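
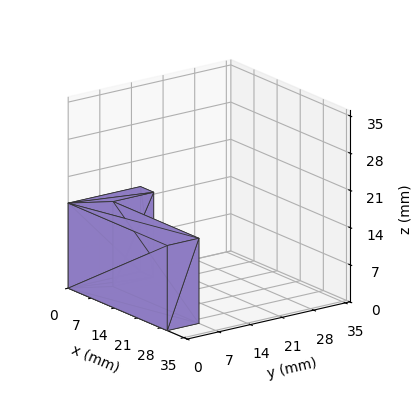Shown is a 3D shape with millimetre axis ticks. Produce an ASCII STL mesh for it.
Reading the render: the shape is an L-shaped prism: outer 30 × 16 mm, arm thicknesses ≈ 7 mm (horizontal) and 4 mm (vertical), extruded 16 mm in z (dimensions read to the nearest mm from the axis ticks). For the STL, each face is triangulated and given an outward normal.

solid part
  facet normal 0.0000 0.0000 -1.0000
    outer loop
      vertex 30.0 7.0 0.0
      vertex 30.0 0.0 0.0
      vertex 0.0 0.0 0.0
    endloop
  endfacet
  facet normal 0.0000 0.0000 -1.0000
    outer loop
      vertex 4.0 7.0 0.0
      vertex 30.0 7.0 0.0
      vertex 0.0 0.0 0.0
    endloop
  endfacet
  facet normal 0.0000 0.0000 -1.0000
    outer loop
      vertex 4.0 16.0 0.0
      vertex 4.0 7.0 0.0
      vertex 0.0 0.0 0.0
    endloop
  endfacet
  facet normal 0.0000 0.0000 -1.0000
    outer loop
      vertex 0.0 16.0 0.0
      vertex 4.0 16.0 0.0
      vertex 0.0 0.0 0.0
    endloop
  endfacet
  facet normal 0.0000 0.0000 1.0000
    outer loop
      vertex 0.0 0.0 16.0
      vertex 30.0 0.0 16.0
      vertex 30.0 7.0 16.0
    endloop
  endfacet
  facet normal 0.0000 0.0000 1.0000
    outer loop
      vertex 0.0 0.0 16.0
      vertex 30.0 7.0 16.0
      vertex 4.0 7.0 16.0
    endloop
  endfacet
  facet normal 0.0000 0.0000 1.0000
    outer loop
      vertex 0.0 0.0 16.0
      vertex 4.0 7.0 16.0
      vertex 4.0 16.0 16.0
    endloop
  endfacet
  facet normal 0.0000 0.0000 1.0000
    outer loop
      vertex 0.0 0.0 16.0
      vertex 4.0 16.0 16.0
      vertex 0.0 16.0 16.0
    endloop
  endfacet
  facet normal 0.0000 -1.0000 0.0000
    outer loop
      vertex 0.0 0.0 0.0
      vertex 30.0 0.0 0.0
      vertex 30.0 0.0 16.0
    endloop
  endfacet
  facet normal 0.0000 -1.0000 0.0000
    outer loop
      vertex 0.0 0.0 0.0
      vertex 30.0 0.0 16.0
      vertex 0.0 0.0 16.0
    endloop
  endfacet
  facet normal 1.0000 0.0000 0.0000
    outer loop
      vertex 30.0 0.0 0.0
      vertex 30.0 7.0 0.0
      vertex 30.0 7.0 16.0
    endloop
  endfacet
  facet normal 1.0000 0.0000 0.0000
    outer loop
      vertex 30.0 0.0 0.0
      vertex 30.0 7.0 16.0
      vertex 30.0 0.0 16.0
    endloop
  endfacet
  facet normal 0.0000 1.0000 0.0000
    outer loop
      vertex 30.0 7.0 0.0
      vertex 4.0 7.0 0.0
      vertex 4.0 7.0 16.0
    endloop
  endfacet
  facet normal 0.0000 1.0000 0.0000
    outer loop
      vertex 30.0 7.0 0.0
      vertex 4.0 7.0 16.0
      vertex 30.0 7.0 16.0
    endloop
  endfacet
  facet normal 1.0000 0.0000 0.0000
    outer loop
      vertex 4.0 7.0 0.0
      vertex 4.0 16.0 0.0
      vertex 4.0 16.0 16.0
    endloop
  endfacet
  facet normal 1.0000 0.0000 0.0000
    outer loop
      vertex 4.0 7.0 0.0
      vertex 4.0 16.0 16.0
      vertex 4.0 7.0 16.0
    endloop
  endfacet
  facet normal 0.0000 1.0000 0.0000
    outer loop
      vertex 4.0 16.0 0.0
      vertex 0.0 16.0 0.0
      vertex 0.0 16.0 16.0
    endloop
  endfacet
  facet normal 0.0000 1.0000 0.0000
    outer loop
      vertex 4.0 16.0 0.0
      vertex 0.0 16.0 16.0
      vertex 4.0 16.0 16.0
    endloop
  endfacet
  facet normal -1.0000 0.0000 0.0000
    outer loop
      vertex 0.0 16.0 0.0
      vertex 0.0 0.0 0.0
      vertex 0.0 0.0 16.0
    endloop
  endfacet
  facet normal -1.0000 0.0000 0.0000
    outer loop
      vertex 0.0 16.0 0.0
      vertex 0.0 0.0 16.0
      vertex 0.0 16.0 16.0
    endloop
  endfacet
endsolid part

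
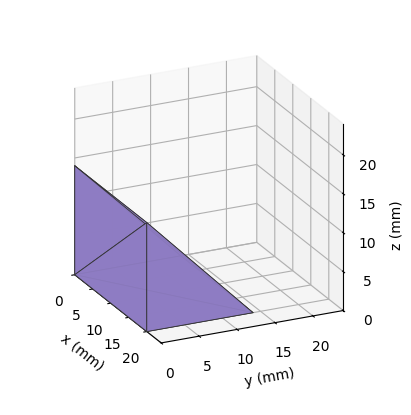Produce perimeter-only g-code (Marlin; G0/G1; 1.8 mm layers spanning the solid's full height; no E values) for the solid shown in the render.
Reading the render: the shape is a wedge (ramp): 20 × 14 mm base, rising to 14 mm along the y=0 edge and sloping linearly to z=0 at y=14 (dimensions read to the nearest mm from the axis ticks). For the g-code, the solid's height is divided into equal slices at the stated Δz and each level perimeter traced with G1 moves after a G0 lift.

; perimeter-only toolpath
G21 ; units = mm
G90 ; absolute positioning
G28 ; home
; layer 1
G0 Z1.8
G0 X0.0 Y0.0
G1 X20.0 Y0.0
G1 X20.0 Y12.2
G1 X0.0 Y12.2
G1 X0.0 Y0.0
; layer 2
G0 Z3.5
G0 X0.0 Y0.0
G1 X20.0 Y0.0
G1 X20.0 Y10.5
G1 X0.0 Y10.5
G1 X0.0 Y0.0
; layer 3
G0 Z5.2
G0 X0.0 Y0.0
G1 X20.0 Y0.0
G1 X20.0 Y8.8
G1 X0.0 Y8.8
G1 X0.0 Y0.0
; layer 4
G0 Z7.0
G0 X0.0 Y0.0
G1 X20.0 Y0.0
G1 X20.0 Y7.0
G1 X0.0 Y7.0
G1 X0.0 Y0.0
; layer 5
G0 Z8.8
G0 X0.0 Y0.0
G1 X20.0 Y0.0
G1 X20.0 Y5.2
G1 X0.0 Y5.2
G1 X0.0 Y0.0
; layer 6
G0 Z10.5
G0 X0.0 Y0.0
G1 X20.0 Y0.0
G1 X20.0 Y3.5
G1 X0.0 Y3.5
G1 X0.0 Y0.0
; layer 7
G0 Z12.2
G0 X0.0 Y0.0
G1 X20.0 Y0.0
G1 X20.0 Y1.8
G1 X0.0 Y1.8
G1 X0.0 Y0.0
M2 ; end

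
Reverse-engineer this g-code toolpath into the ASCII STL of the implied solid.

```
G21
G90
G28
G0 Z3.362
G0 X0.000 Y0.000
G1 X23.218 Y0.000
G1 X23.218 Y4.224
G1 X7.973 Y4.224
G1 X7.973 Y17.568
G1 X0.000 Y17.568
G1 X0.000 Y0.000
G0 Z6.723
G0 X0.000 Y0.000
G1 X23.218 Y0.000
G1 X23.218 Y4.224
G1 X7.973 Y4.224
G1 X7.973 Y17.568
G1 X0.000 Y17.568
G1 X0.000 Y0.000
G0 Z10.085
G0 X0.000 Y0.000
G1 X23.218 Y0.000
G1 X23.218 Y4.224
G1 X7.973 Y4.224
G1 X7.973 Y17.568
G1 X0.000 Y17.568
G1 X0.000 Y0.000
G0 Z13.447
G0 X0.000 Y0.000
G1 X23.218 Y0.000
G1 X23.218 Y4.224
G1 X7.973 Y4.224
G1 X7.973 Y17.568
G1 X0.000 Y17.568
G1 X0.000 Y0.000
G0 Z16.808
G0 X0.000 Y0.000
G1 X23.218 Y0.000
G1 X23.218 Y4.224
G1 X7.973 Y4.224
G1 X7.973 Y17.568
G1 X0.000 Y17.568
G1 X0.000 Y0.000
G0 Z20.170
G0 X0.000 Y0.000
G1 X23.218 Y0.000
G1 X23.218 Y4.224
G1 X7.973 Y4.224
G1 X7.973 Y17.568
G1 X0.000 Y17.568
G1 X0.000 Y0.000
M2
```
solid part
  facet normal 0.0000 0.0000 -1.0000
    outer loop
      vertex 23.218 4.224 0.000
      vertex 23.218 0.000 0.000
      vertex 0.000 0.000 0.000
    endloop
  endfacet
  facet normal 0.0000 0.0000 -1.0000
    outer loop
      vertex 7.973 4.224 0.000
      vertex 23.218 4.224 0.000
      vertex 0.000 0.000 0.000
    endloop
  endfacet
  facet normal 0.0000 0.0000 -1.0000
    outer loop
      vertex 7.973 17.568 0.000
      vertex 7.973 4.224 0.000
      vertex 0.000 0.000 0.000
    endloop
  endfacet
  facet normal 0.0000 0.0000 -1.0000
    outer loop
      vertex 0.000 17.568 0.000
      vertex 7.973 17.568 0.000
      vertex 0.000 0.000 0.000
    endloop
  endfacet
  facet normal 0.0000 0.0000 1.0000
    outer loop
      vertex 0.000 0.000 20.170
      vertex 23.218 0.000 20.170
      vertex 23.218 4.224 20.170
    endloop
  endfacet
  facet normal 0.0000 0.0000 1.0000
    outer loop
      vertex 0.000 0.000 20.170
      vertex 23.218 4.224 20.170
      vertex 7.973 4.224 20.170
    endloop
  endfacet
  facet normal 0.0000 0.0000 1.0000
    outer loop
      vertex 0.000 0.000 20.170
      vertex 7.973 4.224 20.170
      vertex 7.973 17.568 20.170
    endloop
  endfacet
  facet normal 0.0000 0.0000 1.0000
    outer loop
      vertex 0.000 0.000 20.170
      vertex 7.973 17.568 20.170
      vertex 0.000 17.568 20.170
    endloop
  endfacet
  facet normal 0.0000 -1.0000 0.0000
    outer loop
      vertex 0.000 0.000 0.000
      vertex 23.218 0.000 0.000
      vertex 23.218 0.000 20.170
    endloop
  endfacet
  facet normal 0.0000 -1.0000 0.0000
    outer loop
      vertex 0.000 0.000 0.000
      vertex 23.218 0.000 20.170
      vertex 0.000 0.000 20.170
    endloop
  endfacet
  facet normal 1.0000 0.0000 0.0000
    outer loop
      vertex 23.218 0.000 0.000
      vertex 23.218 4.224 0.000
      vertex 23.218 4.224 20.170
    endloop
  endfacet
  facet normal 1.0000 0.0000 0.0000
    outer loop
      vertex 23.218 0.000 0.000
      vertex 23.218 4.224 20.170
      vertex 23.218 0.000 20.170
    endloop
  endfacet
  facet normal 0.0000 1.0000 0.0000
    outer loop
      vertex 23.218 4.224 0.000
      vertex 7.973 4.224 0.000
      vertex 7.973 4.224 20.170
    endloop
  endfacet
  facet normal 0.0000 1.0000 0.0000
    outer loop
      vertex 23.218 4.224 0.000
      vertex 7.973 4.224 20.170
      vertex 23.218 4.224 20.170
    endloop
  endfacet
  facet normal 1.0000 0.0000 0.0000
    outer loop
      vertex 7.973 4.224 0.000
      vertex 7.973 17.568 0.000
      vertex 7.973 17.568 20.170
    endloop
  endfacet
  facet normal 1.0000 0.0000 0.0000
    outer loop
      vertex 7.973 4.224 0.000
      vertex 7.973 17.568 20.170
      vertex 7.973 4.224 20.170
    endloop
  endfacet
  facet normal 0.0000 1.0000 0.0000
    outer loop
      vertex 7.973 17.568 0.000
      vertex 0.000 17.568 0.000
      vertex 0.000 17.568 20.170
    endloop
  endfacet
  facet normal 0.0000 1.0000 0.0000
    outer loop
      vertex 7.973 17.568 0.000
      vertex 0.000 17.568 20.170
      vertex 7.973 17.568 20.170
    endloop
  endfacet
  facet normal -1.0000 0.0000 0.0000
    outer loop
      vertex 0.000 17.568 0.000
      vertex 0.000 0.000 0.000
      vertex 0.000 0.000 20.170
    endloop
  endfacet
  facet normal -1.0000 0.0000 0.0000
    outer loop
      vertex 0.000 17.568 0.000
      vertex 0.000 0.000 20.170
      vertex 0.000 17.568 20.170
    endloop
  endfacet
endsolid part

The G0 Z moves step by Δz≈3.362 mm. Every layer's G1 loop is the same polygon, so the solid is a straight extrusion of it from z=0 to z≈20.2. Closing with flat bottom and top caps and triangulating gives 20 facets — an L-shaped prism: outer 23.2 × 17.6 mm, arm thicknesses ≈ 4.22 mm (horizontal) and 7.97 mm (vertical), extruded 20.2 mm in z.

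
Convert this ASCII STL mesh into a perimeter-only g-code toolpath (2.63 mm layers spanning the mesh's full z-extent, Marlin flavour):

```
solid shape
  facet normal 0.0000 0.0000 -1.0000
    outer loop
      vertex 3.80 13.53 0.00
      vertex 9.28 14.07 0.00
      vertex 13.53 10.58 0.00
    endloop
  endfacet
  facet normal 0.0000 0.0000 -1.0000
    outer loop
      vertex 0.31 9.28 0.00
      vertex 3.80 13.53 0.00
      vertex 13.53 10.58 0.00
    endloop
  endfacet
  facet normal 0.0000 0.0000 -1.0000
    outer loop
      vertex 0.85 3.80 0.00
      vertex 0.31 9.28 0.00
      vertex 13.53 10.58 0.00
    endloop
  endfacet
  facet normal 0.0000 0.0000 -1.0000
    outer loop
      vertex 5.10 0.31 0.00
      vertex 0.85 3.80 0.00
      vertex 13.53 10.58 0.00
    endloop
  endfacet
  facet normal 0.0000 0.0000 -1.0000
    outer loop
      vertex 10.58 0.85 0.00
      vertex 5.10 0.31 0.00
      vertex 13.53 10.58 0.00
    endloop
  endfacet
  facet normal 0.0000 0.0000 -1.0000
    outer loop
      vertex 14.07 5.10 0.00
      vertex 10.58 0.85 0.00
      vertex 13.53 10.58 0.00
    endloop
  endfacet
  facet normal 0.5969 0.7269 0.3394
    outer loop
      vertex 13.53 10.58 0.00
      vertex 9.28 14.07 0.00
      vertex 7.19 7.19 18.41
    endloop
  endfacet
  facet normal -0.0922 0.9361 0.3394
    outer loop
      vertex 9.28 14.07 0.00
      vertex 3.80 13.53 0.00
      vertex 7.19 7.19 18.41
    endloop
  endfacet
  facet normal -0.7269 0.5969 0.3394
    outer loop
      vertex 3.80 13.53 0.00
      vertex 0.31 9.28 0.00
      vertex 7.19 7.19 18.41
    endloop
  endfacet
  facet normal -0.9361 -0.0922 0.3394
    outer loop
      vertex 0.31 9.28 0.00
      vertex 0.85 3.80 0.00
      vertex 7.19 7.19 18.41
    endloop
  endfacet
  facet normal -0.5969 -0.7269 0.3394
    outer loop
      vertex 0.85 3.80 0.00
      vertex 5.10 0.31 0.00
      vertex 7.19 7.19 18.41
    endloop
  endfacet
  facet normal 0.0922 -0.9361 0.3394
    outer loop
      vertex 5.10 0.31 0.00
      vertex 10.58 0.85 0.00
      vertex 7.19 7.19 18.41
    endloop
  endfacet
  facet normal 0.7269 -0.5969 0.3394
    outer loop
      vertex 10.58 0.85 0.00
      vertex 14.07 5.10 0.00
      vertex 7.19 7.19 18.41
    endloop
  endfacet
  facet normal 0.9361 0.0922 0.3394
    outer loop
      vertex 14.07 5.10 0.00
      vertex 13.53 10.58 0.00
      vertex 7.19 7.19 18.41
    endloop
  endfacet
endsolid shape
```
; perimeter-only toolpath
G21 ; units = mm
G90 ; absolute positioning
G28 ; home
; layer 1
G0 Z2.63
G0 X12.62 Y10.10
G1 X8.98 Y13.09
G1 X4.28 Y12.62
G1 X1.29 Y8.98
G1 X1.76 Y4.28
G1 X5.40 Y1.29
G1 X10.10 Y1.76
G1 X13.09 Y5.40
G1 X12.62 Y10.10
; layer 2
G0 Z5.26
G0 X11.72 Y9.61
G1 X8.68 Y12.10
G1 X4.77 Y11.72
G1 X2.28 Y8.68
G1 X2.66 Y4.77
G1 X5.70 Y2.28
G1 X9.61 Y2.66
G1 X12.10 Y5.70
G1 X11.72 Y9.61
; layer 3
G0 Z7.89
G0 X10.81 Y9.13
G1 X8.38 Y11.12
G1 X5.25 Y10.81
G1 X3.26 Y8.38
G1 X3.57 Y5.25
G1 X6.00 Y3.26
G1 X9.13 Y3.57
G1 X11.12 Y6.00
G1 X10.81 Y9.13
; layer 4
G0 Z10.52
G0 X9.91 Y8.64
G1 X8.09 Y10.14
G1 X5.74 Y9.91
G1 X4.24 Y8.09
G1 X4.47 Y5.74
G1 X6.29 Y4.24
G1 X8.64 Y4.47
G1 X10.14 Y6.29
G1 X9.91 Y8.64
; layer 5
G0 Z13.15
G0 X9.00 Y8.16
G1 X7.79 Y9.16
G1 X6.22 Y9.00
G1 X5.22 Y7.79
G1 X5.38 Y6.22
G1 X6.59 Y5.22
G1 X8.16 Y5.38
G1 X9.16 Y6.59
G1 X9.00 Y8.16
; layer 6
G0 Z15.78
G0 X8.10 Y7.67
G1 X7.49 Y8.17
G1 X6.71 Y8.10
G1 X6.21 Y7.49
G1 X6.28 Y6.71
G1 X6.89 Y6.21
G1 X7.67 Y6.28
G1 X8.17 Y6.89
G1 X8.10 Y7.67
M2 ; end

The solid is a regular 8-sided pyramid, base circumscribed radius ≈ 7.19 mm, apex at z ≈ 18.4 mm. Slicing at Δz = 2.63 mm — 7 equal slices spanning the solid's height, so layer i sits at z = i·h/7 — gives 6 non-empty perimeters. Each is a 8-segment closed polygon; G0 lifts to the layer z and rapids to the start vertex, then G1 traces the edges. The cross-section shrinks linearly with z (the slice at the apex is degenerate and omitted).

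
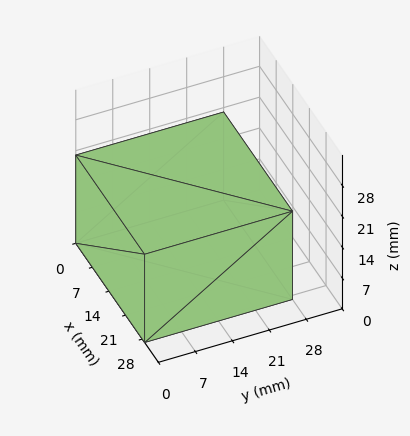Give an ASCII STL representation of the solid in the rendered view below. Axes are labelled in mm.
Reading the render: the shape is a rectangular box, roughly 29 × 28 mm footprint and 20 mm tall (dimensions read to the nearest mm from the axis ticks). For the STL, each face is triangulated and given an outward normal.

solid part
  facet normal 0.0000 0.0000 -1.0000
    outer loop
      vertex 29.00 28.00 0.00
      vertex 29.00 0.00 0.00
      vertex 0.00 0.00 0.00
    endloop
  endfacet
  facet normal 0.0000 0.0000 -1.0000
    outer loop
      vertex 0.00 28.00 0.00
      vertex 29.00 28.00 0.00
      vertex 0.00 0.00 0.00
    endloop
  endfacet
  facet normal 0.0000 0.0000 1.0000
    outer loop
      vertex 0.00 0.00 20.00
      vertex 29.00 0.00 20.00
      vertex 29.00 28.00 20.00
    endloop
  endfacet
  facet normal 0.0000 0.0000 1.0000
    outer loop
      vertex 0.00 0.00 20.00
      vertex 29.00 28.00 20.00
      vertex 0.00 28.00 20.00
    endloop
  endfacet
  facet normal 0.0000 -1.0000 0.0000
    outer loop
      vertex 0.00 0.00 0.00
      vertex 29.00 0.00 0.00
      vertex 29.00 0.00 20.00
    endloop
  endfacet
  facet normal 0.0000 -1.0000 0.0000
    outer loop
      vertex 0.00 0.00 0.00
      vertex 29.00 0.00 20.00
      vertex 0.00 0.00 20.00
    endloop
  endfacet
  facet normal 0.0000 1.0000 0.0000
    outer loop
      vertex 29.00 28.00 20.00
      vertex 29.00 28.00 0.00
      vertex 0.00 28.00 0.00
    endloop
  endfacet
  facet normal 0.0000 1.0000 0.0000
    outer loop
      vertex 0.00 28.00 20.00
      vertex 29.00 28.00 20.00
      vertex 0.00 28.00 0.00
    endloop
  endfacet
  facet normal -1.0000 0.0000 0.0000
    outer loop
      vertex 0.00 28.00 20.00
      vertex 0.00 28.00 0.00
      vertex 0.00 0.00 0.00
    endloop
  endfacet
  facet normal -1.0000 0.0000 0.0000
    outer loop
      vertex 0.00 0.00 20.00
      vertex 0.00 28.00 20.00
      vertex 0.00 0.00 0.00
    endloop
  endfacet
  facet normal 1.0000 0.0000 0.0000
    outer loop
      vertex 29.00 0.00 0.00
      vertex 29.00 28.00 0.00
      vertex 29.00 28.00 20.00
    endloop
  endfacet
  facet normal 1.0000 0.0000 0.0000
    outer loop
      vertex 29.00 0.00 0.00
      vertex 29.00 28.00 20.00
      vertex 29.00 0.00 20.00
    endloop
  endfacet
endsolid part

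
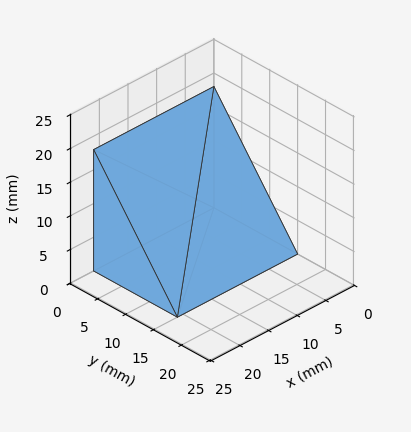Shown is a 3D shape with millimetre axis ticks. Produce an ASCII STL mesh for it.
Reading the render: the shape is a wedge (ramp): 21 × 15 mm base, rising to 18 mm along the y=0 edge and sloping linearly to z=0 at y=15 (dimensions read to the nearest mm from the axis ticks). For the STL, each face is triangulated and given an outward normal.

solid part
  facet normal 0.0000 0.0000 -1.0000
    outer loop
      vertex 21.0 15.0 0.0
      vertex 21.0 0.0 0.0
      vertex 0.0 0.0 0.0
    endloop
  endfacet
  facet normal 0.0000 0.0000 -1.0000
    outer loop
      vertex 0.0 15.0 0.0
      vertex 21.0 15.0 0.0
      vertex 0.0 0.0 0.0
    endloop
  endfacet
  facet normal 0.0000 -1.0000 0.0000
    outer loop
      vertex 0.0 0.0 0.0
      vertex 21.0 0.0 0.0
      vertex 21.0 0.0 18.0
    endloop
  endfacet
  facet normal 0.0000 -1.0000 0.0000
    outer loop
      vertex 0.0 0.0 0.0
      vertex 21.0 0.0 18.0
      vertex 0.0 0.0 18.0
    endloop
  endfacet
  facet normal 0.0000 0.7682 0.6402
    outer loop
      vertex 0.0 0.0 18.0
      vertex 21.0 0.0 18.0
      vertex 21.0 15.0 0.0
    endloop
  endfacet
  facet normal 0.0000 0.7682 0.6402
    outer loop
      vertex 0.0 0.0 18.0
      vertex 21.0 15.0 0.0
      vertex 0.0 15.0 0.0
    endloop
  endfacet
  facet normal -1.0000 0.0000 0.0000
    outer loop
      vertex 0.0 0.0 18.0
      vertex 0.0 15.0 0.0
      vertex 0.0 0.0 0.0
    endloop
  endfacet
  facet normal 1.0000 0.0000 0.0000
    outer loop
      vertex 21.0 0.0 0.0
      vertex 21.0 15.0 0.0
      vertex 21.0 0.0 18.0
    endloop
  endfacet
endsolid part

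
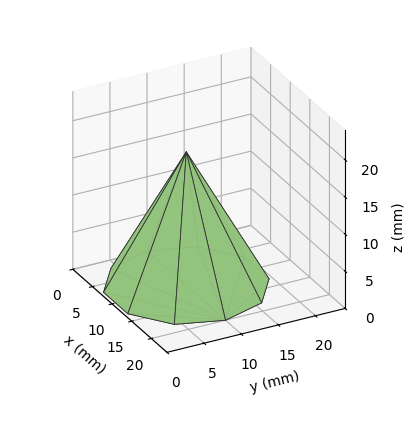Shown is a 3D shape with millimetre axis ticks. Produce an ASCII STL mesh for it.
Reading the render: the shape is a regular 10-sided pyramid, base circumscribed radius ≈ 10 mm, apex at z ≈ 18 mm (dimensions read to the nearest mm from the axis ticks). For the STL, each face is triangulated and given an outward normal.

solid part
  facet normal 0.0000 0.0000 -1.0000
    outer loop
      vertex 13.090 19.511 0.000
      vertex 18.090 15.878 0.000
      vertex 20.000 10.000 0.000
    endloop
  endfacet
  facet normal 0.0000 0.0000 -1.0000
    outer loop
      vertex 6.910 19.511 0.000
      vertex 13.090 19.511 0.000
      vertex 20.000 10.000 0.000
    endloop
  endfacet
  facet normal 0.0000 0.0000 -1.0000
    outer loop
      vertex 1.910 15.878 0.000
      vertex 6.910 19.511 0.000
      vertex 20.000 10.000 0.000
    endloop
  endfacet
  facet normal 0.0000 0.0000 -1.0000
    outer loop
      vertex 0.000 10.000 0.000
      vertex 1.910 15.878 0.000
      vertex 20.000 10.000 0.000
    endloop
  endfacet
  facet normal 0.0000 0.0000 -1.0000
    outer loop
      vertex 1.910 4.122 0.000
      vertex 0.000 10.000 0.000
      vertex 20.000 10.000 0.000
    endloop
  endfacet
  facet normal 0.0000 0.0000 -1.0000
    outer loop
      vertex 6.910 0.489 0.000
      vertex 1.910 4.122 0.000
      vertex 20.000 10.000 0.000
    endloop
  endfacet
  facet normal 0.0000 0.0000 -1.0000
    outer loop
      vertex 13.090 0.489 0.000
      vertex 6.910 0.489 0.000
      vertex 20.000 10.000 0.000
    endloop
  endfacet
  facet normal 0.0000 0.0000 -1.0000
    outer loop
      vertex 18.090 4.122 0.000
      vertex 13.090 0.489 0.000
      vertex 20.000 10.000 0.000
    endloop
  endfacet
  facet normal 0.8409 0.2732 0.4672
    outer loop
      vertex 20.000 10.000 0.000
      vertex 18.090 15.878 0.000
      vertex 10.000 10.000 18.000
    endloop
  endfacet
  facet normal 0.5197 0.7153 0.4672
    outer loop
      vertex 18.090 15.878 0.000
      vertex 13.090 19.511 0.000
      vertex 10.000 10.000 18.000
    endloop
  endfacet
  facet normal 0.0000 0.8842 0.4672
    outer loop
      vertex 13.090 19.511 0.000
      vertex 6.910 19.511 0.000
      vertex 10.000 10.000 18.000
    endloop
  endfacet
  facet normal -0.5197 0.7153 0.4672
    outer loop
      vertex 6.910 19.511 0.000
      vertex 1.910 15.878 0.000
      vertex 10.000 10.000 18.000
    endloop
  endfacet
  facet normal -0.8409 0.2732 0.4672
    outer loop
      vertex 1.910 15.878 0.000
      vertex 0.000 10.000 0.000
      vertex 10.000 10.000 18.000
    endloop
  endfacet
  facet normal -0.8409 -0.2732 0.4672
    outer loop
      vertex 0.000 10.000 0.000
      vertex 1.910 4.122 0.000
      vertex 10.000 10.000 18.000
    endloop
  endfacet
  facet normal -0.5197 -0.7153 0.4672
    outer loop
      vertex 1.910 4.122 0.000
      vertex 6.910 0.489 0.000
      vertex 10.000 10.000 18.000
    endloop
  endfacet
  facet normal 0.0000 -0.8842 0.4672
    outer loop
      vertex 6.910 0.489 0.000
      vertex 13.090 0.489 0.000
      vertex 10.000 10.000 18.000
    endloop
  endfacet
  facet normal 0.5197 -0.7153 0.4672
    outer loop
      vertex 13.090 0.489 0.000
      vertex 18.090 4.122 0.000
      vertex 10.000 10.000 18.000
    endloop
  endfacet
  facet normal 0.8409 -0.2732 0.4672
    outer loop
      vertex 18.090 4.122 0.000
      vertex 20.000 10.000 0.000
      vertex 10.000 10.000 18.000
    endloop
  endfacet
endsolid part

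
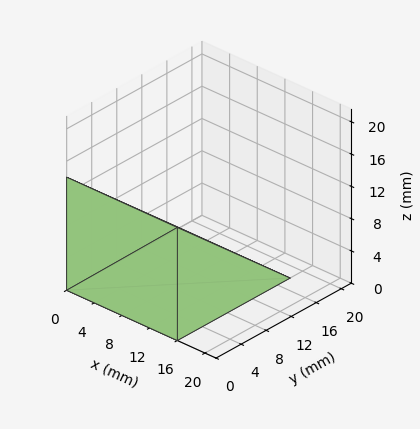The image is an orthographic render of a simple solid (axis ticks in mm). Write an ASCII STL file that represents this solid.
Reading the render: the shape is a wedge (ramp): 16 × 18 mm base, rising to 14 mm along the y=0 edge and sloping linearly to z=0 at y=18 (dimensions read to the nearest mm from the axis ticks). For the STL, each face is triangulated and given an outward normal.

solid part
  facet normal 0.0000 0.0000 -1.0000
    outer loop
      vertex 16.0 18.0 0.0
      vertex 16.0 0.0 0.0
      vertex 0.0 0.0 0.0
    endloop
  endfacet
  facet normal 0.0000 0.0000 -1.0000
    outer loop
      vertex 0.0 18.0 0.0
      vertex 16.0 18.0 0.0
      vertex 0.0 0.0 0.0
    endloop
  endfacet
  facet normal 0.0000 -1.0000 0.0000
    outer loop
      vertex 0.0 0.0 0.0
      vertex 16.0 0.0 0.0
      vertex 16.0 0.0 14.0
    endloop
  endfacet
  facet normal 0.0000 -1.0000 0.0000
    outer loop
      vertex 0.0 0.0 0.0
      vertex 16.0 0.0 14.0
      vertex 0.0 0.0 14.0
    endloop
  endfacet
  facet normal 0.0000 0.6139 0.7894
    outer loop
      vertex 0.0 0.0 14.0
      vertex 16.0 0.0 14.0
      vertex 16.0 18.0 0.0
    endloop
  endfacet
  facet normal 0.0000 0.6139 0.7894
    outer loop
      vertex 0.0 0.0 14.0
      vertex 16.0 18.0 0.0
      vertex 0.0 18.0 0.0
    endloop
  endfacet
  facet normal -1.0000 0.0000 0.0000
    outer loop
      vertex 0.0 0.0 14.0
      vertex 0.0 18.0 0.0
      vertex 0.0 0.0 0.0
    endloop
  endfacet
  facet normal 1.0000 0.0000 0.0000
    outer loop
      vertex 16.0 0.0 0.0
      vertex 16.0 18.0 0.0
      vertex 16.0 0.0 14.0
    endloop
  endfacet
endsolid part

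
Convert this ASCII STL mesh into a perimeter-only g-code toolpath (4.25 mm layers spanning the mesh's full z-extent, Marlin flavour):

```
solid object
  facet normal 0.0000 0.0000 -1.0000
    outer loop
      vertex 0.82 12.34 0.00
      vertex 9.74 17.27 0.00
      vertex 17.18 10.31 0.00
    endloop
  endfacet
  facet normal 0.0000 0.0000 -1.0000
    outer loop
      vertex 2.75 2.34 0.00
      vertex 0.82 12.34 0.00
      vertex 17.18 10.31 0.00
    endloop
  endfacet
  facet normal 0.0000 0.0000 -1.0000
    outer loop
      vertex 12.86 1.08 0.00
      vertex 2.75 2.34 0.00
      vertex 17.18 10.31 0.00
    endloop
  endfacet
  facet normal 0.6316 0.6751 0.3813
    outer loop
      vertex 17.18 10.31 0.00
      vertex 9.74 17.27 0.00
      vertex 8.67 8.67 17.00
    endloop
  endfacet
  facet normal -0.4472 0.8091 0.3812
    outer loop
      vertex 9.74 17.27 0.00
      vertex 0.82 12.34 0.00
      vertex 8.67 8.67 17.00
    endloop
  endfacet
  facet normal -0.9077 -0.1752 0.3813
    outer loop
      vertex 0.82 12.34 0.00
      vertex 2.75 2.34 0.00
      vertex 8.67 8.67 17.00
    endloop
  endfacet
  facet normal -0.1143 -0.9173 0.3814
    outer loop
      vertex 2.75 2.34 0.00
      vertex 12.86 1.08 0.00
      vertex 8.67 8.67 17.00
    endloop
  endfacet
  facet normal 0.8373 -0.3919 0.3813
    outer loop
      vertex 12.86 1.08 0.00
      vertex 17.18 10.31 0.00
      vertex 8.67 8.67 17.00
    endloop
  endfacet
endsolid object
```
; perimeter-only toolpath
G21 ; units = mm
G90 ; absolute positioning
G28 ; home
; layer 1
G0 Z4.25
G0 X15.05 Y9.90
G1 X9.47 Y15.12
G1 X2.78 Y11.42
G1 X4.23 Y3.92
G1 X11.81 Y2.98
G1 X15.05 Y9.90
; layer 2
G0 Z8.50
G0 X12.93 Y9.49
G1 X9.21 Y12.97
G1 X4.75 Y10.50
G1 X5.71 Y5.50
G1 X10.77 Y4.88
G1 X12.93 Y9.49
; layer 3
G0 Z12.75
G0 X10.80 Y9.08
G1 X8.94 Y10.82
G1 X6.71 Y9.59
G1 X7.19 Y7.09
G1 X9.72 Y6.77
G1 X10.80 Y9.08
M2 ; end

The solid is a regular 5-sided pyramid, base circumscribed radius ≈ 8.67 mm, apex at z ≈ 17 mm. Slicing at Δz = 4.25 mm — 4 equal slices spanning the solid's height, so layer i sits at z = i·h/4 — gives 3 non-empty perimeters. Each is a 5-segment closed polygon; G0 lifts to the layer z and rapids to the start vertex, then G1 traces the edges. The cross-section shrinks linearly with z (the slice at the apex is degenerate and omitted).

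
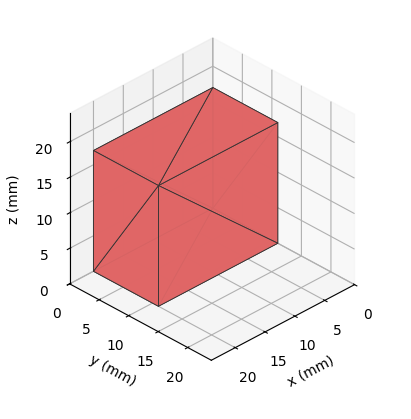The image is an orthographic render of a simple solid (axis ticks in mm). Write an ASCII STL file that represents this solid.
Reading the render: the shape is a rectangular box, roughly 20 × 11 mm footprint and 17 mm tall (dimensions read to the nearest mm from the axis ticks). For the STL, each face is triangulated and given an outward normal.

solid part
  facet normal 0.0000 0.0000 -1.0000
    outer loop
      vertex 20.000 11.000 0.000
      vertex 20.000 0.000 0.000
      vertex 0.000 0.000 0.000
    endloop
  endfacet
  facet normal 0.0000 0.0000 -1.0000
    outer loop
      vertex 0.000 11.000 0.000
      vertex 20.000 11.000 0.000
      vertex 0.000 0.000 0.000
    endloop
  endfacet
  facet normal 0.0000 0.0000 1.0000
    outer loop
      vertex 0.000 0.000 17.000
      vertex 20.000 0.000 17.000
      vertex 20.000 11.000 17.000
    endloop
  endfacet
  facet normal 0.0000 0.0000 1.0000
    outer loop
      vertex 0.000 0.000 17.000
      vertex 20.000 11.000 17.000
      vertex 0.000 11.000 17.000
    endloop
  endfacet
  facet normal 0.0000 -1.0000 0.0000
    outer loop
      vertex 0.000 0.000 0.000
      vertex 20.000 0.000 0.000
      vertex 20.000 0.000 17.000
    endloop
  endfacet
  facet normal 0.0000 -1.0000 0.0000
    outer loop
      vertex 0.000 0.000 0.000
      vertex 20.000 0.000 17.000
      vertex 0.000 0.000 17.000
    endloop
  endfacet
  facet normal 0.0000 1.0000 0.0000
    outer loop
      vertex 20.000 11.000 17.000
      vertex 20.000 11.000 0.000
      vertex 0.000 11.000 0.000
    endloop
  endfacet
  facet normal 0.0000 1.0000 0.0000
    outer loop
      vertex 0.000 11.000 17.000
      vertex 20.000 11.000 17.000
      vertex 0.000 11.000 0.000
    endloop
  endfacet
  facet normal -1.0000 0.0000 0.0000
    outer loop
      vertex 0.000 11.000 17.000
      vertex 0.000 11.000 0.000
      vertex 0.000 0.000 0.000
    endloop
  endfacet
  facet normal -1.0000 0.0000 0.0000
    outer loop
      vertex 0.000 0.000 17.000
      vertex 0.000 11.000 17.000
      vertex 0.000 0.000 0.000
    endloop
  endfacet
  facet normal 1.0000 0.0000 0.0000
    outer loop
      vertex 20.000 0.000 0.000
      vertex 20.000 11.000 0.000
      vertex 20.000 11.000 17.000
    endloop
  endfacet
  facet normal 1.0000 0.0000 0.0000
    outer loop
      vertex 20.000 0.000 0.000
      vertex 20.000 11.000 17.000
      vertex 20.000 0.000 17.000
    endloop
  endfacet
endsolid part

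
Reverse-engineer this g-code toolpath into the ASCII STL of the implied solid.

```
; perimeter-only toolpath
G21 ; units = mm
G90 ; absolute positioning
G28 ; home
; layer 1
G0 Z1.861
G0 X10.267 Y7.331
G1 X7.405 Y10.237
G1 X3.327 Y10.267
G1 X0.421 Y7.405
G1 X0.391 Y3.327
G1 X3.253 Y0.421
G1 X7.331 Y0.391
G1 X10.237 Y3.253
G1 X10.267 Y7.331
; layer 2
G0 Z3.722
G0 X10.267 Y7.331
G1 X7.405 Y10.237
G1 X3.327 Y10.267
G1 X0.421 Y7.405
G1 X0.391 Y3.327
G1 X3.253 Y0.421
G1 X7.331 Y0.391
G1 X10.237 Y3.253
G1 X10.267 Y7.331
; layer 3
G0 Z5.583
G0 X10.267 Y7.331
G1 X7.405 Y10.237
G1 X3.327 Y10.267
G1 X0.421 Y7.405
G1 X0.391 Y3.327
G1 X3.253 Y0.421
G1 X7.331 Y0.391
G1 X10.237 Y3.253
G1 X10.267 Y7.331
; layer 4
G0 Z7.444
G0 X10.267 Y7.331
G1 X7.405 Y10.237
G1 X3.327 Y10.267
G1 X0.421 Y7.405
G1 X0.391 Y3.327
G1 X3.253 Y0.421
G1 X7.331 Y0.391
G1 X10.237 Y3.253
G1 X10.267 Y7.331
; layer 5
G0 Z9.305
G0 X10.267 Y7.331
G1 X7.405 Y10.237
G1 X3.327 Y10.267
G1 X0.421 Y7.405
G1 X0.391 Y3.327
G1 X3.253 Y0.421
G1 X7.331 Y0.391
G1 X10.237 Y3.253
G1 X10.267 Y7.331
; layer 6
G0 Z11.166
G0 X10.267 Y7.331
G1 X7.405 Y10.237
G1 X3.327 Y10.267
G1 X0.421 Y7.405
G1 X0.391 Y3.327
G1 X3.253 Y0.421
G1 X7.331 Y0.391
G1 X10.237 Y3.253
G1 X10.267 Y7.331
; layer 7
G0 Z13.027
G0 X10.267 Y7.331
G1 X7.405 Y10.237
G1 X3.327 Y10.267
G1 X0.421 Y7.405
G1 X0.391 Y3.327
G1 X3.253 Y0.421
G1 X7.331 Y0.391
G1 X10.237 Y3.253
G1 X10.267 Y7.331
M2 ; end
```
solid part
  facet normal 0.0000 0.0000 -1.0000
    outer loop
      vertex 3.327 10.267 0.000
      vertex 7.405 10.237 0.000
      vertex 10.267 7.331 0.000
    endloop
  endfacet
  facet normal 0.0000 0.0000 -1.0000
    outer loop
      vertex 0.421 7.405 0.000
      vertex 3.327 10.267 0.000
      vertex 10.267 7.331 0.000
    endloop
  endfacet
  facet normal 0.0000 0.0000 -1.0000
    outer loop
      vertex 0.391 3.327 0.000
      vertex 0.421 7.405 0.000
      vertex 10.267 7.331 0.000
    endloop
  endfacet
  facet normal 0.0000 0.0000 -1.0000
    outer loop
      vertex 3.253 0.421 0.000
      vertex 0.391 3.327 0.000
      vertex 10.267 7.331 0.000
    endloop
  endfacet
  facet normal 0.0000 0.0000 -1.0000
    outer loop
      vertex 7.331 0.391 0.000
      vertex 3.253 0.421 0.000
      vertex 10.267 7.331 0.000
    endloop
  endfacet
  facet normal 0.0000 0.0000 -1.0000
    outer loop
      vertex 10.237 3.253 0.000
      vertex 7.331 0.391 0.000
      vertex 10.267 7.331 0.000
    endloop
  endfacet
  facet normal 0.0000 0.0000 1.0000
    outer loop
      vertex 10.267 7.331 13.027
      vertex 7.405 10.237 13.027
      vertex 3.327 10.267 13.027
    endloop
  endfacet
  facet normal 0.0000 0.0000 1.0000
    outer loop
      vertex 10.267 7.331 13.027
      vertex 3.327 10.267 13.027
      vertex 0.421 7.405 13.027
    endloop
  endfacet
  facet normal 0.0000 0.0000 1.0000
    outer loop
      vertex 10.267 7.331 13.027
      vertex 0.421 7.405 13.027
      vertex 0.391 3.327 13.027
    endloop
  endfacet
  facet normal 0.0000 0.0000 1.0000
    outer loop
      vertex 10.267 7.331 13.027
      vertex 0.391 3.327 13.027
      vertex 3.253 0.421 13.027
    endloop
  endfacet
  facet normal 0.0000 0.0000 1.0000
    outer loop
      vertex 10.267 7.331 13.027
      vertex 3.253 0.421 13.027
      vertex 7.331 0.391 13.027
    endloop
  endfacet
  facet normal 0.0000 0.0000 1.0000
    outer loop
      vertex 10.267 7.331 13.027
      vertex 7.331 0.391 13.027
      vertex 10.237 3.253 13.027
    endloop
  endfacet
  facet normal 0.7125 0.7017 0.0000
    outer loop
      vertex 10.267 7.331 0.000
      vertex 7.405 10.237 0.000
      vertex 7.405 10.237 13.027
    endloop
  endfacet
  facet normal 0.7125 0.7017 0.0000
    outer loop
      vertex 10.267 7.331 0.000
      vertex 7.405 10.237 13.027
      vertex 10.267 7.331 13.027
    endloop
  endfacet
  facet normal 0.0074 1.0000 0.0000
    outer loop
      vertex 7.405 10.237 0.000
      vertex 3.327 10.267 0.000
      vertex 3.327 10.267 13.027
    endloop
  endfacet
  facet normal 0.0074 1.0000 0.0000
    outer loop
      vertex 7.405 10.237 0.000
      vertex 3.327 10.267 13.027
      vertex 7.405 10.237 13.027
    endloop
  endfacet
  facet normal -0.7017 0.7125 0.0000
    outer loop
      vertex 3.327 10.267 0.000
      vertex 0.421 7.405 0.000
      vertex 0.421 7.405 13.027
    endloop
  endfacet
  facet normal -0.7017 0.7125 0.0000
    outer loop
      vertex 3.327 10.267 0.000
      vertex 0.421 7.405 13.027
      vertex 3.327 10.267 13.027
    endloop
  endfacet
  facet normal -1.0000 0.0074 0.0000
    outer loop
      vertex 0.421 7.405 0.000
      vertex 0.391 3.327 0.000
      vertex 0.391 3.327 13.027
    endloop
  endfacet
  facet normal -1.0000 0.0074 0.0000
    outer loop
      vertex 0.421 7.405 0.000
      vertex 0.391 3.327 13.027
      vertex 0.421 7.405 13.027
    endloop
  endfacet
  facet normal -0.7125 -0.7017 0.0000
    outer loop
      vertex 0.391 3.327 0.000
      vertex 3.253 0.421 0.000
      vertex 3.253 0.421 13.027
    endloop
  endfacet
  facet normal -0.7125 -0.7017 0.0000
    outer loop
      vertex 0.391 3.327 0.000
      vertex 3.253 0.421 13.027
      vertex 0.391 3.327 13.027
    endloop
  endfacet
  facet normal -0.0074 -1.0000 0.0000
    outer loop
      vertex 3.253 0.421 0.000
      vertex 7.331 0.391 0.000
      vertex 7.331 0.391 13.027
    endloop
  endfacet
  facet normal -0.0074 -1.0000 0.0000
    outer loop
      vertex 3.253 0.421 0.000
      vertex 7.331 0.391 13.027
      vertex 3.253 0.421 13.027
    endloop
  endfacet
  facet normal 0.7017 -0.7125 0.0000
    outer loop
      vertex 7.331 0.391 0.000
      vertex 10.237 3.253 0.000
      vertex 10.237 3.253 13.027
    endloop
  endfacet
  facet normal 0.7017 -0.7125 0.0000
    outer loop
      vertex 7.331 0.391 0.000
      vertex 10.237 3.253 13.027
      vertex 7.331 0.391 13.027
    endloop
  endfacet
  facet normal 1.0000 -0.0074 0.0000
    outer loop
      vertex 10.237 3.253 0.000
      vertex 10.267 7.331 0.000
      vertex 10.267 7.331 13.027
    endloop
  endfacet
  facet normal 1.0000 -0.0074 0.0000
    outer loop
      vertex 10.237 3.253 0.000
      vertex 10.267 7.331 13.027
      vertex 10.237 3.253 13.027
    endloop
  endfacet
endsolid part

The G0 Z moves step by Δz≈1.861 mm. Every layer's G1 loop is the same polygon, so the solid is a straight extrusion of it from z=0 to z≈13. Closing with flat bottom and top caps and triangulating gives 28 facets — a regular 8-sided prism (a cylinder approximated with 8 flat sides), circumscribed radius ≈ 5.33 mm, height ≈ 13 mm.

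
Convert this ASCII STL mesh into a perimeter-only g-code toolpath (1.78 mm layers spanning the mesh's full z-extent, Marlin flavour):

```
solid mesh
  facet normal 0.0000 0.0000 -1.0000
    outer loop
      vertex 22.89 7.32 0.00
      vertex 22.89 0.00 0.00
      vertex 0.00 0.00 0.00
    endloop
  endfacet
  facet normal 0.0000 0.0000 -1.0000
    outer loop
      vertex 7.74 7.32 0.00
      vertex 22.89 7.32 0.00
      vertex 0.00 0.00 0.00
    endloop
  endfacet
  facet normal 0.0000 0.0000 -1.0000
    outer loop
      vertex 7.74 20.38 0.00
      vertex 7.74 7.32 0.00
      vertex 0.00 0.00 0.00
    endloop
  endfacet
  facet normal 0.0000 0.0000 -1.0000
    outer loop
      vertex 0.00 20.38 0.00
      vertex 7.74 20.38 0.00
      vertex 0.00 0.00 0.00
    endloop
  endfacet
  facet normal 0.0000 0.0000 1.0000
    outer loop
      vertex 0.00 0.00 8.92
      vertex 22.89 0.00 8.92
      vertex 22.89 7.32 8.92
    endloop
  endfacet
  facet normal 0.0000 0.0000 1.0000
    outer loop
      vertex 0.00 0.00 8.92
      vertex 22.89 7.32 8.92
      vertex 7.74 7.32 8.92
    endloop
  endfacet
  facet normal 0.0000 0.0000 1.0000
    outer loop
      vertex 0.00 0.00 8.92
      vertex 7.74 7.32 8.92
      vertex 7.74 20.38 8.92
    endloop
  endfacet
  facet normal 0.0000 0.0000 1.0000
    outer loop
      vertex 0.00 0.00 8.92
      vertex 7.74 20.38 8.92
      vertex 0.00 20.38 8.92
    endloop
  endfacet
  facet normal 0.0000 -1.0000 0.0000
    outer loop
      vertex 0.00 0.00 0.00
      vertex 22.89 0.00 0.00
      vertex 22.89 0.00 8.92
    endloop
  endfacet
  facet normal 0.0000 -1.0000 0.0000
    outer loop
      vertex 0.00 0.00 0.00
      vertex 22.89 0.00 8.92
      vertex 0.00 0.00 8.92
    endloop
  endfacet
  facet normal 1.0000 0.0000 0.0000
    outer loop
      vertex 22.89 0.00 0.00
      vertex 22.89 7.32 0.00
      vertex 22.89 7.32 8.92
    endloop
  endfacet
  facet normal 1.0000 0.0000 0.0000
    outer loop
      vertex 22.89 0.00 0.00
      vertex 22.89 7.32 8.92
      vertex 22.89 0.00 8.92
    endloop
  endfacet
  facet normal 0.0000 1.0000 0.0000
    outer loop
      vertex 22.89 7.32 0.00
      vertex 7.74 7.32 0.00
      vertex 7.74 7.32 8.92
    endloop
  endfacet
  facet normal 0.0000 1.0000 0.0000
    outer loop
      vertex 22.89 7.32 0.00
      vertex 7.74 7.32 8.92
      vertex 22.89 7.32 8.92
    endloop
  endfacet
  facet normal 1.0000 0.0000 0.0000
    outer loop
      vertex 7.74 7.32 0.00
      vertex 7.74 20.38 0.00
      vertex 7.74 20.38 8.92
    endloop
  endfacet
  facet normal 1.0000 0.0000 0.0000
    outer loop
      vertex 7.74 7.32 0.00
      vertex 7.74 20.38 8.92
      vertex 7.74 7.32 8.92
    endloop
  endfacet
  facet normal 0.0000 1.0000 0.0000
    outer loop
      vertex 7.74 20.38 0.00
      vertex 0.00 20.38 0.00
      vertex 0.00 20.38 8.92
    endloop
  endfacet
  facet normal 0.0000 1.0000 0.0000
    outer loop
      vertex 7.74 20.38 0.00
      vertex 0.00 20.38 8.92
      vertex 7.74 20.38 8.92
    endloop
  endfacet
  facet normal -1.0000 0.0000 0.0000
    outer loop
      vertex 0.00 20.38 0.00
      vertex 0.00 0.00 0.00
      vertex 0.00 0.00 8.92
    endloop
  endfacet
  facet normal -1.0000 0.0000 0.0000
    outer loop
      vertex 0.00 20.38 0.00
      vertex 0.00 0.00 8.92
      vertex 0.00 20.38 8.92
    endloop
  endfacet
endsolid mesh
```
; perimeter-only toolpath
G21 ; units = mm
G90 ; absolute positioning
G28 ; home
; layer 1
G0 Z1.78
G0 X0.00 Y0.00
G1 X22.89 Y0.00
G1 X22.89 Y7.32
G1 X7.74 Y7.32
G1 X7.74 Y20.38
G1 X0.00 Y20.38
G1 X0.00 Y0.00
; layer 2
G0 Z3.57
G0 X0.00 Y0.00
G1 X22.89 Y0.00
G1 X22.89 Y7.32
G1 X7.74 Y7.32
G1 X7.74 Y20.38
G1 X0.00 Y20.38
G1 X0.00 Y0.00
; layer 3
G0 Z5.35
G0 X0.00 Y0.00
G1 X22.89 Y0.00
G1 X22.89 Y7.32
G1 X7.74 Y7.32
G1 X7.74 Y20.38
G1 X0.00 Y20.38
G1 X0.00 Y0.00
; layer 4
G0 Z7.14
G0 X0.00 Y0.00
G1 X22.89 Y0.00
G1 X22.89 Y7.32
G1 X7.74 Y7.32
G1 X7.74 Y20.38
G1 X0.00 Y20.38
G1 X0.00 Y0.00
; layer 5
G0 Z8.92
G0 X0.00 Y0.00
G1 X22.89 Y0.00
G1 X22.89 Y7.32
G1 X7.74 Y7.32
G1 X7.74 Y20.38
G1 X0.00 Y20.38
G1 X0.00 Y0.00
M2 ; end

The solid is an L-shaped prism: outer 22.9 × 20.4 mm, arm thicknesses ≈ 7.32 mm (horizontal) and 7.74 mm (vertical), extruded 8.92 mm in z. Slicing at Δz = 1.78 mm — 5 equal slices spanning the solid's height, so layer i sits at z = i·h/5 — gives 5 non-empty perimeters. Each is a 6-segment closed polygon; G0 lifts to the layer z and rapids to the start vertex, then G1 traces the edges.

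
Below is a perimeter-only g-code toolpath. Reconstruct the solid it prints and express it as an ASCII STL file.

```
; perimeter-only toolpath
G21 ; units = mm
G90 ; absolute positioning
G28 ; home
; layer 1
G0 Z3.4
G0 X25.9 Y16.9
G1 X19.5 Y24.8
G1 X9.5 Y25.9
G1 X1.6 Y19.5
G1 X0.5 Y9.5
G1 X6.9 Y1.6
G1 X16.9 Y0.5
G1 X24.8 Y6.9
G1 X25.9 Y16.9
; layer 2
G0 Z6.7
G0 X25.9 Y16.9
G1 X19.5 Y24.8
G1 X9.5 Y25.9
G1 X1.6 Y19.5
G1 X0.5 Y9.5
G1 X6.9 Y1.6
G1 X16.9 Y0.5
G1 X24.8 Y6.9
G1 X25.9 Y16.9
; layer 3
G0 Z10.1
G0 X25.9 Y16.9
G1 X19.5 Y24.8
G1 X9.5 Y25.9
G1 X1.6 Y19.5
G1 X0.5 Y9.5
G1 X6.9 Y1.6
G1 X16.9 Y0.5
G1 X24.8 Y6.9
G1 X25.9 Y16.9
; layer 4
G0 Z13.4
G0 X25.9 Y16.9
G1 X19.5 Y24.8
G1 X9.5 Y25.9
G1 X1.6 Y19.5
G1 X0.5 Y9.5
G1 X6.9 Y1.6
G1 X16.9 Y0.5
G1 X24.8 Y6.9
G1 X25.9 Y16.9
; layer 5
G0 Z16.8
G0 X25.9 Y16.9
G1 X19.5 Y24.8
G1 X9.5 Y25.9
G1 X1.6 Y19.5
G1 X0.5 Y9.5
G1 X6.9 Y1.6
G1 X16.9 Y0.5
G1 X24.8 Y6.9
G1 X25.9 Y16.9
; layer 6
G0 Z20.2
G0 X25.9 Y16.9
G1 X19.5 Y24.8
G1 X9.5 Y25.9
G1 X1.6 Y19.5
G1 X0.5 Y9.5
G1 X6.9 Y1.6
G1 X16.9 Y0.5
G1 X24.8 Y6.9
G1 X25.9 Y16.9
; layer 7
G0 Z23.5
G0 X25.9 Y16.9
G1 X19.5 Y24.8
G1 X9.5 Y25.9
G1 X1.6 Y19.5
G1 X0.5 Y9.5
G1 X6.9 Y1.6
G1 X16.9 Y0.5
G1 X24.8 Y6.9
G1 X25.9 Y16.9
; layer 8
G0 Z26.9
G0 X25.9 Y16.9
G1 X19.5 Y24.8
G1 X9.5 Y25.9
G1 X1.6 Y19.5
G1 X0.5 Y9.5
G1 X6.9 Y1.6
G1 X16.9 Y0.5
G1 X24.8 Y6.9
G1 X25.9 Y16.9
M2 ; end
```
solid part
  facet normal 0.0000 0.0000 -1.0000
    outer loop
      vertex 9.5 25.9 0.0
      vertex 19.5 24.8 0.0
      vertex 25.9 16.9 0.0
    endloop
  endfacet
  facet normal 0.0000 0.0000 -1.0000
    outer loop
      vertex 1.6 19.5 0.0
      vertex 9.5 25.9 0.0
      vertex 25.9 16.9 0.0
    endloop
  endfacet
  facet normal 0.0000 0.0000 -1.0000
    outer loop
      vertex 0.5 9.5 0.0
      vertex 1.6 19.5 0.0
      vertex 25.9 16.9 0.0
    endloop
  endfacet
  facet normal 0.0000 0.0000 -1.0000
    outer loop
      vertex 6.9 1.6 0.0
      vertex 0.5 9.5 0.0
      vertex 25.9 16.9 0.0
    endloop
  endfacet
  facet normal 0.0000 0.0000 -1.0000
    outer loop
      vertex 16.9 0.5 0.0
      vertex 6.9 1.6 0.0
      vertex 25.9 16.9 0.0
    endloop
  endfacet
  facet normal 0.0000 0.0000 -1.0000
    outer loop
      vertex 24.8 6.9 0.0
      vertex 16.9 0.5 0.0
      vertex 25.9 16.9 0.0
    endloop
  endfacet
  facet normal 0.0000 0.0000 1.0000
    outer loop
      vertex 25.9 16.9 26.9
      vertex 19.5 24.8 26.9
      vertex 9.5 25.9 26.9
    endloop
  endfacet
  facet normal 0.0000 0.0000 1.0000
    outer loop
      vertex 25.9 16.9 26.9
      vertex 9.5 25.9 26.9
      vertex 1.6 19.5 26.9
    endloop
  endfacet
  facet normal 0.0000 0.0000 1.0000
    outer loop
      vertex 25.9 16.9 26.9
      vertex 1.6 19.5 26.9
      vertex 0.5 9.5 26.9
    endloop
  endfacet
  facet normal 0.0000 0.0000 1.0000
    outer loop
      vertex 25.9 16.9 26.9
      vertex 0.5 9.5 26.9
      vertex 6.9 1.6 26.9
    endloop
  endfacet
  facet normal 0.0000 0.0000 1.0000
    outer loop
      vertex 25.9 16.9 26.9
      vertex 6.9 1.6 26.9
      vertex 16.9 0.5 26.9
    endloop
  endfacet
  facet normal 0.0000 0.0000 1.0000
    outer loop
      vertex 25.9 16.9 26.9
      vertex 16.9 0.5 26.9
      vertex 24.8 6.9 26.9
    endloop
  endfacet
  facet normal 0.7770 0.6295 0.0000
    outer loop
      vertex 25.9 16.9 0.0
      vertex 19.5 24.8 0.0
      vertex 19.5 24.8 26.9
    endloop
  endfacet
  facet normal 0.7770 0.6295 0.0000
    outer loop
      vertex 25.9 16.9 0.0
      vertex 19.5 24.8 26.9
      vertex 25.9 16.9 26.9
    endloop
  endfacet
  facet normal 0.1093 0.9940 0.0000
    outer loop
      vertex 19.5 24.8 0.0
      vertex 9.5 25.9 0.0
      vertex 9.5 25.9 26.9
    endloop
  endfacet
  facet normal 0.1093 0.9940 0.0000
    outer loop
      vertex 19.5 24.8 0.0
      vertex 9.5 25.9 26.9
      vertex 19.5 24.8 26.9
    endloop
  endfacet
  facet normal -0.6295 0.7770 0.0000
    outer loop
      vertex 9.5 25.9 0.0
      vertex 1.6 19.5 0.0
      vertex 1.6 19.5 26.9
    endloop
  endfacet
  facet normal -0.6295 0.7770 0.0000
    outer loop
      vertex 9.5 25.9 0.0
      vertex 1.6 19.5 26.9
      vertex 9.5 25.9 26.9
    endloop
  endfacet
  facet normal -0.9940 0.1093 0.0000
    outer loop
      vertex 1.6 19.5 0.0
      vertex 0.5 9.5 0.0
      vertex 0.5 9.5 26.9
    endloop
  endfacet
  facet normal -0.9940 0.1093 0.0000
    outer loop
      vertex 1.6 19.5 0.0
      vertex 0.5 9.5 26.9
      vertex 1.6 19.5 26.9
    endloop
  endfacet
  facet normal -0.7770 -0.6295 0.0000
    outer loop
      vertex 0.5 9.5 0.0
      vertex 6.9 1.6 0.0
      vertex 6.9 1.6 26.9
    endloop
  endfacet
  facet normal -0.7770 -0.6295 0.0000
    outer loop
      vertex 0.5 9.5 0.0
      vertex 6.9 1.6 26.9
      vertex 0.5 9.5 26.9
    endloop
  endfacet
  facet normal -0.1093 -0.9940 0.0000
    outer loop
      vertex 6.9 1.6 0.0
      vertex 16.9 0.5 0.0
      vertex 16.9 0.5 26.9
    endloop
  endfacet
  facet normal -0.1093 -0.9940 0.0000
    outer loop
      vertex 6.9 1.6 0.0
      vertex 16.9 0.5 26.9
      vertex 6.9 1.6 26.9
    endloop
  endfacet
  facet normal 0.6295 -0.7770 0.0000
    outer loop
      vertex 16.9 0.5 0.0
      vertex 24.8 6.9 0.0
      vertex 24.8 6.9 26.9
    endloop
  endfacet
  facet normal 0.6295 -0.7770 0.0000
    outer loop
      vertex 16.9 0.5 0.0
      vertex 24.8 6.9 26.9
      vertex 16.9 0.5 26.9
    endloop
  endfacet
  facet normal 0.9940 -0.1093 0.0000
    outer loop
      vertex 24.8 6.9 0.0
      vertex 25.9 16.9 0.0
      vertex 25.9 16.9 26.9
    endloop
  endfacet
  facet normal 0.9940 -0.1093 0.0000
    outer loop
      vertex 24.8 6.9 0.0
      vertex 25.9 16.9 26.9
      vertex 24.8 6.9 26.9
    endloop
  endfacet
endsolid part

The G0 Z moves step by Δz≈3.4 mm. Every layer's G1 loop is the same polygon, so the solid is a straight extrusion of it from z=0 to z≈26.9. Closing with flat bottom and top caps and triangulating gives 28 facets — a regular 8-sided prism (a cylinder approximated with 8 flat sides), circumscribed radius ≈ 13.2 mm, height ≈ 26.9 mm.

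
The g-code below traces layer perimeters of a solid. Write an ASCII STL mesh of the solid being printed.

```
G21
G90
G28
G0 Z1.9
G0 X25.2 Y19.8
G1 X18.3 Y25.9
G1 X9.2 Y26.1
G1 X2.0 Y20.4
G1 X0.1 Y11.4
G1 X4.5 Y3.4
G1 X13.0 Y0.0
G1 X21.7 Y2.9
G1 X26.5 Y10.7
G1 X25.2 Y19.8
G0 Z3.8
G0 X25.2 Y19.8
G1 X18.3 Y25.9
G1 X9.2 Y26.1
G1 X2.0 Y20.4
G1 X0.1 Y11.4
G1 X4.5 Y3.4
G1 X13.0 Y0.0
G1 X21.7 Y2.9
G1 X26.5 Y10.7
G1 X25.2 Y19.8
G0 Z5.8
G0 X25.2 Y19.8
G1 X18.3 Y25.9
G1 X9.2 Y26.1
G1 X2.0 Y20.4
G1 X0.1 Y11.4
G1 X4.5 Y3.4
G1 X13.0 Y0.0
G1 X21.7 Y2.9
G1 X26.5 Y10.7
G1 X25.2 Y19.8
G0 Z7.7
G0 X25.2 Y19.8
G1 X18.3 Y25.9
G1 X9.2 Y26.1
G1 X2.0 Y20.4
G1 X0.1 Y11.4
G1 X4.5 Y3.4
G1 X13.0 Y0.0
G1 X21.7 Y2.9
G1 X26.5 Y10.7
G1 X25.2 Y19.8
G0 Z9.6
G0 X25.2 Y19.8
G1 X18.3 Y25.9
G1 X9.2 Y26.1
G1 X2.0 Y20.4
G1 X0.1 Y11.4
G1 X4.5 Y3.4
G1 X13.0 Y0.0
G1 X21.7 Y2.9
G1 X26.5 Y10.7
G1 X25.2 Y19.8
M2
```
solid part
  facet normal 0.0000 0.0000 -1.0000
    outer loop
      vertex 9.2 26.1 0.0
      vertex 18.3 25.9 0.0
      vertex 25.2 19.8 0.0
    endloop
  endfacet
  facet normal 0.0000 0.0000 -1.0000
    outer loop
      vertex 2.0 20.4 0.0
      vertex 9.2 26.1 0.0
      vertex 25.2 19.8 0.0
    endloop
  endfacet
  facet normal 0.0000 0.0000 -1.0000
    outer loop
      vertex 0.1 11.4 0.0
      vertex 2.0 20.4 0.0
      vertex 25.2 19.8 0.0
    endloop
  endfacet
  facet normal 0.0000 0.0000 -1.0000
    outer loop
      vertex 4.5 3.4 0.0
      vertex 0.1 11.4 0.0
      vertex 25.2 19.8 0.0
    endloop
  endfacet
  facet normal 0.0000 0.0000 -1.0000
    outer loop
      vertex 13.0 0.0 0.0
      vertex 4.5 3.4 0.0
      vertex 25.2 19.8 0.0
    endloop
  endfacet
  facet normal 0.0000 0.0000 -1.0000
    outer loop
      vertex 21.7 2.9 0.0
      vertex 13.0 0.0 0.0
      vertex 25.2 19.8 0.0
    endloop
  endfacet
  facet normal 0.0000 0.0000 -1.0000
    outer loop
      vertex 26.5 10.7 0.0
      vertex 21.7 2.9 0.0
      vertex 25.2 19.8 0.0
    endloop
  endfacet
  facet normal 0.0000 0.0000 1.0000
    outer loop
      vertex 25.2 19.8 9.6
      vertex 18.3 25.9 9.6
      vertex 9.2 26.1 9.6
    endloop
  endfacet
  facet normal 0.0000 0.0000 1.0000
    outer loop
      vertex 25.2 19.8 9.6
      vertex 9.2 26.1 9.6
      vertex 2.0 20.4 9.6
    endloop
  endfacet
  facet normal 0.0000 0.0000 1.0000
    outer loop
      vertex 25.2 19.8 9.6
      vertex 2.0 20.4 9.6
      vertex 0.1 11.4 9.6
    endloop
  endfacet
  facet normal 0.0000 0.0000 1.0000
    outer loop
      vertex 25.2 19.8 9.6
      vertex 0.1 11.4 9.6
      vertex 4.5 3.4 9.6
    endloop
  endfacet
  facet normal 0.0000 0.0000 1.0000
    outer loop
      vertex 25.2 19.8 9.6
      vertex 4.5 3.4 9.6
      vertex 13.0 0.0 9.6
    endloop
  endfacet
  facet normal 0.0000 0.0000 1.0000
    outer loop
      vertex 25.2 19.8 9.6
      vertex 13.0 0.0 9.6
      vertex 21.7 2.9 9.6
    endloop
  endfacet
  facet normal 0.0000 0.0000 1.0000
    outer loop
      vertex 25.2 19.8 9.6
      vertex 21.7 2.9 9.6
      vertex 26.5 10.7 9.6
    endloop
  endfacet
  facet normal 0.6623 0.7492 0.0000
    outer loop
      vertex 25.2 19.8 0.0
      vertex 18.3 25.9 0.0
      vertex 18.3 25.9 9.6
    endloop
  endfacet
  facet normal 0.6623 0.7492 0.0000
    outer loop
      vertex 25.2 19.8 0.0
      vertex 18.3 25.9 9.6
      vertex 25.2 19.8 9.6
    endloop
  endfacet
  facet normal 0.0220 0.9998 0.0000
    outer loop
      vertex 18.3 25.9 0.0
      vertex 9.2 26.1 0.0
      vertex 9.2 26.1 9.6
    endloop
  endfacet
  facet normal 0.0220 0.9998 0.0000
    outer loop
      vertex 18.3 25.9 0.0
      vertex 9.2 26.1 9.6
      vertex 18.3 25.9 9.6
    endloop
  endfacet
  facet normal -0.6207 0.7840 0.0000
    outer loop
      vertex 9.2 26.1 0.0
      vertex 2.0 20.4 0.0
      vertex 2.0 20.4 9.6
    endloop
  endfacet
  facet normal -0.6207 0.7840 0.0000
    outer loop
      vertex 9.2 26.1 0.0
      vertex 2.0 20.4 9.6
      vertex 9.2 26.1 9.6
    endloop
  endfacet
  facet normal -0.9784 0.2066 0.0000
    outer loop
      vertex 2.0 20.4 0.0
      vertex 0.1 11.4 0.0
      vertex 0.1 11.4 9.6
    endloop
  endfacet
  facet normal -0.9784 0.2066 0.0000
    outer loop
      vertex 2.0 20.4 0.0
      vertex 0.1 11.4 9.6
      vertex 2.0 20.4 9.6
    endloop
  endfacet
  facet normal -0.8762 -0.4819 0.0000
    outer loop
      vertex 0.1 11.4 0.0
      vertex 4.5 3.4 0.0
      vertex 4.5 3.4 9.6
    endloop
  endfacet
  facet normal -0.8762 -0.4819 0.0000
    outer loop
      vertex 0.1 11.4 0.0
      vertex 4.5 3.4 9.6
      vertex 0.1 11.4 9.6
    endloop
  endfacet
  facet normal -0.3714 -0.9285 0.0000
    outer loop
      vertex 4.5 3.4 0.0
      vertex 13.0 0.0 0.0
      vertex 13.0 0.0 9.6
    endloop
  endfacet
  facet normal -0.3714 -0.9285 0.0000
    outer loop
      vertex 4.5 3.4 0.0
      vertex 13.0 0.0 9.6
      vertex 4.5 3.4 9.6
    endloop
  endfacet
  facet normal 0.3162 -0.9487 0.0000
    outer loop
      vertex 13.0 0.0 0.0
      vertex 21.7 2.9 0.0
      vertex 21.7 2.9 9.6
    endloop
  endfacet
  facet normal 0.3162 -0.9487 0.0000
    outer loop
      vertex 13.0 0.0 0.0
      vertex 21.7 2.9 9.6
      vertex 13.0 0.0 9.6
    endloop
  endfacet
  facet normal 0.8517 -0.5241 0.0000
    outer loop
      vertex 21.7 2.9 0.0
      vertex 26.5 10.7 0.0
      vertex 26.5 10.7 9.6
    endloop
  endfacet
  facet normal 0.8517 -0.5241 0.0000
    outer loop
      vertex 21.7 2.9 0.0
      vertex 26.5 10.7 9.6
      vertex 21.7 2.9 9.6
    endloop
  endfacet
  facet normal 0.9899 0.1414 0.0000
    outer loop
      vertex 26.5 10.7 0.0
      vertex 25.2 19.8 0.0
      vertex 25.2 19.8 9.6
    endloop
  endfacet
  facet normal 0.9899 0.1414 0.0000
    outer loop
      vertex 26.5 10.7 0.0
      vertex 25.2 19.8 9.6
      vertex 26.5 10.7 9.6
    endloop
  endfacet
endsolid part

The G0 Z moves step by Δz≈1.9 mm. Every layer's G1 loop is the same polygon, so the solid is a straight extrusion of it from z=0 to z≈9.6. Closing with flat bottom and top caps and triangulating gives 32 facets — a regular 9-sided prism (a cylinder approximated with 9 flat sides), circumscribed radius ≈ 13.4 mm, height ≈ 9.6 mm.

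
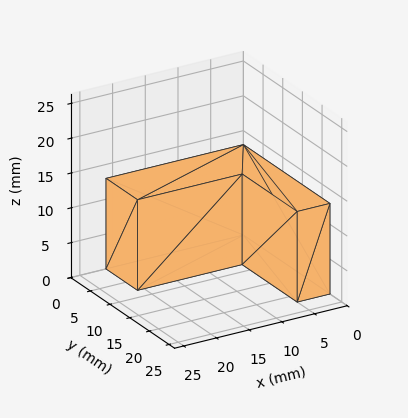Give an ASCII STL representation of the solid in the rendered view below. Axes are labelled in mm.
Reading the render: the shape is an L-shaped prism: outer 21 × 22 mm, arm thicknesses ≈ 8 mm (horizontal) and 5 mm (vertical), extruded 13 mm in z (dimensions read to the nearest mm from the axis ticks). For the STL, each face is triangulated and given an outward normal.

solid part
  facet normal 0.0000 0.0000 -1.0000
    outer loop
      vertex 21.0 8.0 0.0
      vertex 21.0 0.0 0.0
      vertex 0.0 0.0 0.0
    endloop
  endfacet
  facet normal 0.0000 0.0000 -1.0000
    outer loop
      vertex 5.0 8.0 0.0
      vertex 21.0 8.0 0.0
      vertex 0.0 0.0 0.0
    endloop
  endfacet
  facet normal 0.0000 0.0000 -1.0000
    outer loop
      vertex 5.0 22.0 0.0
      vertex 5.0 8.0 0.0
      vertex 0.0 0.0 0.0
    endloop
  endfacet
  facet normal 0.0000 0.0000 -1.0000
    outer loop
      vertex 0.0 22.0 0.0
      vertex 5.0 22.0 0.0
      vertex 0.0 0.0 0.0
    endloop
  endfacet
  facet normal 0.0000 0.0000 1.0000
    outer loop
      vertex 0.0 0.0 13.0
      vertex 21.0 0.0 13.0
      vertex 21.0 8.0 13.0
    endloop
  endfacet
  facet normal 0.0000 0.0000 1.0000
    outer loop
      vertex 0.0 0.0 13.0
      vertex 21.0 8.0 13.0
      vertex 5.0 8.0 13.0
    endloop
  endfacet
  facet normal 0.0000 0.0000 1.0000
    outer loop
      vertex 0.0 0.0 13.0
      vertex 5.0 8.0 13.0
      vertex 5.0 22.0 13.0
    endloop
  endfacet
  facet normal 0.0000 0.0000 1.0000
    outer loop
      vertex 0.0 0.0 13.0
      vertex 5.0 22.0 13.0
      vertex 0.0 22.0 13.0
    endloop
  endfacet
  facet normal 0.0000 -1.0000 0.0000
    outer loop
      vertex 0.0 0.0 0.0
      vertex 21.0 0.0 0.0
      vertex 21.0 0.0 13.0
    endloop
  endfacet
  facet normal 0.0000 -1.0000 0.0000
    outer loop
      vertex 0.0 0.0 0.0
      vertex 21.0 0.0 13.0
      vertex 0.0 0.0 13.0
    endloop
  endfacet
  facet normal 1.0000 0.0000 0.0000
    outer loop
      vertex 21.0 0.0 0.0
      vertex 21.0 8.0 0.0
      vertex 21.0 8.0 13.0
    endloop
  endfacet
  facet normal 1.0000 0.0000 0.0000
    outer loop
      vertex 21.0 0.0 0.0
      vertex 21.0 8.0 13.0
      vertex 21.0 0.0 13.0
    endloop
  endfacet
  facet normal 0.0000 1.0000 0.0000
    outer loop
      vertex 21.0 8.0 0.0
      vertex 5.0 8.0 0.0
      vertex 5.0 8.0 13.0
    endloop
  endfacet
  facet normal 0.0000 1.0000 0.0000
    outer loop
      vertex 21.0 8.0 0.0
      vertex 5.0 8.0 13.0
      vertex 21.0 8.0 13.0
    endloop
  endfacet
  facet normal 1.0000 0.0000 0.0000
    outer loop
      vertex 5.0 8.0 0.0
      vertex 5.0 22.0 0.0
      vertex 5.0 22.0 13.0
    endloop
  endfacet
  facet normal 1.0000 0.0000 0.0000
    outer loop
      vertex 5.0 8.0 0.0
      vertex 5.0 22.0 13.0
      vertex 5.0 8.0 13.0
    endloop
  endfacet
  facet normal 0.0000 1.0000 0.0000
    outer loop
      vertex 5.0 22.0 0.0
      vertex 0.0 22.0 0.0
      vertex 0.0 22.0 13.0
    endloop
  endfacet
  facet normal 0.0000 1.0000 0.0000
    outer loop
      vertex 5.0 22.0 0.0
      vertex 0.0 22.0 13.0
      vertex 5.0 22.0 13.0
    endloop
  endfacet
  facet normal -1.0000 0.0000 0.0000
    outer loop
      vertex 0.0 22.0 0.0
      vertex 0.0 0.0 0.0
      vertex 0.0 0.0 13.0
    endloop
  endfacet
  facet normal -1.0000 0.0000 0.0000
    outer loop
      vertex 0.0 22.0 0.0
      vertex 0.0 0.0 13.0
      vertex 0.0 22.0 13.0
    endloop
  endfacet
endsolid part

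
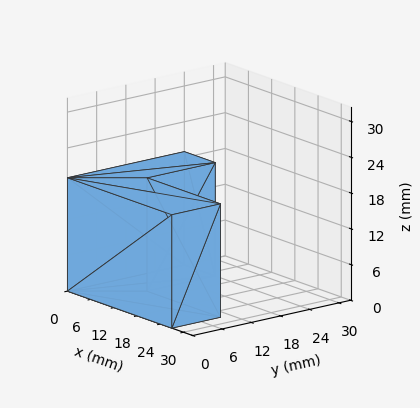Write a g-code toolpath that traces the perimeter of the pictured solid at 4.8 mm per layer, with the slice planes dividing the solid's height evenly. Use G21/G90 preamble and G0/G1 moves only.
Reading the render: the shape is an L-shaped prism: outer 27 × 24 mm, arm thicknesses ≈ 10 mm (horizontal) and 8 mm (vertical), extruded 19 mm in z (dimensions read to the nearest mm from the axis ticks). For the g-code, the solid's height is divided into equal slices at the stated Δz and each level perimeter traced with G1 moves after a G0 lift.

; perimeter-only toolpath
G21 ; units = mm
G90 ; absolute positioning
G28 ; home
; layer 1
G0 Z4.8
G0 X0.0 Y0.0
G1 X27.0 Y0.0
G1 X27.0 Y10.0
G1 X8.0 Y10.0
G1 X8.0 Y24.0
G1 X0.0 Y24.0
G1 X0.0 Y0.0
; layer 2
G0 Z9.5
G0 X0.0 Y0.0
G1 X27.0 Y0.0
G1 X27.0 Y10.0
G1 X8.0 Y10.0
G1 X8.0 Y24.0
G1 X0.0 Y24.0
G1 X0.0 Y0.0
; layer 3
G0 Z14.2
G0 X0.0 Y0.0
G1 X27.0 Y0.0
G1 X27.0 Y10.0
G1 X8.0 Y10.0
G1 X8.0 Y24.0
G1 X0.0 Y24.0
G1 X0.0 Y0.0
; layer 4
G0 Z19.0
G0 X0.0 Y0.0
G1 X27.0 Y0.0
G1 X27.0 Y10.0
G1 X8.0 Y10.0
G1 X8.0 Y24.0
G1 X0.0 Y24.0
G1 X0.0 Y0.0
M2 ; end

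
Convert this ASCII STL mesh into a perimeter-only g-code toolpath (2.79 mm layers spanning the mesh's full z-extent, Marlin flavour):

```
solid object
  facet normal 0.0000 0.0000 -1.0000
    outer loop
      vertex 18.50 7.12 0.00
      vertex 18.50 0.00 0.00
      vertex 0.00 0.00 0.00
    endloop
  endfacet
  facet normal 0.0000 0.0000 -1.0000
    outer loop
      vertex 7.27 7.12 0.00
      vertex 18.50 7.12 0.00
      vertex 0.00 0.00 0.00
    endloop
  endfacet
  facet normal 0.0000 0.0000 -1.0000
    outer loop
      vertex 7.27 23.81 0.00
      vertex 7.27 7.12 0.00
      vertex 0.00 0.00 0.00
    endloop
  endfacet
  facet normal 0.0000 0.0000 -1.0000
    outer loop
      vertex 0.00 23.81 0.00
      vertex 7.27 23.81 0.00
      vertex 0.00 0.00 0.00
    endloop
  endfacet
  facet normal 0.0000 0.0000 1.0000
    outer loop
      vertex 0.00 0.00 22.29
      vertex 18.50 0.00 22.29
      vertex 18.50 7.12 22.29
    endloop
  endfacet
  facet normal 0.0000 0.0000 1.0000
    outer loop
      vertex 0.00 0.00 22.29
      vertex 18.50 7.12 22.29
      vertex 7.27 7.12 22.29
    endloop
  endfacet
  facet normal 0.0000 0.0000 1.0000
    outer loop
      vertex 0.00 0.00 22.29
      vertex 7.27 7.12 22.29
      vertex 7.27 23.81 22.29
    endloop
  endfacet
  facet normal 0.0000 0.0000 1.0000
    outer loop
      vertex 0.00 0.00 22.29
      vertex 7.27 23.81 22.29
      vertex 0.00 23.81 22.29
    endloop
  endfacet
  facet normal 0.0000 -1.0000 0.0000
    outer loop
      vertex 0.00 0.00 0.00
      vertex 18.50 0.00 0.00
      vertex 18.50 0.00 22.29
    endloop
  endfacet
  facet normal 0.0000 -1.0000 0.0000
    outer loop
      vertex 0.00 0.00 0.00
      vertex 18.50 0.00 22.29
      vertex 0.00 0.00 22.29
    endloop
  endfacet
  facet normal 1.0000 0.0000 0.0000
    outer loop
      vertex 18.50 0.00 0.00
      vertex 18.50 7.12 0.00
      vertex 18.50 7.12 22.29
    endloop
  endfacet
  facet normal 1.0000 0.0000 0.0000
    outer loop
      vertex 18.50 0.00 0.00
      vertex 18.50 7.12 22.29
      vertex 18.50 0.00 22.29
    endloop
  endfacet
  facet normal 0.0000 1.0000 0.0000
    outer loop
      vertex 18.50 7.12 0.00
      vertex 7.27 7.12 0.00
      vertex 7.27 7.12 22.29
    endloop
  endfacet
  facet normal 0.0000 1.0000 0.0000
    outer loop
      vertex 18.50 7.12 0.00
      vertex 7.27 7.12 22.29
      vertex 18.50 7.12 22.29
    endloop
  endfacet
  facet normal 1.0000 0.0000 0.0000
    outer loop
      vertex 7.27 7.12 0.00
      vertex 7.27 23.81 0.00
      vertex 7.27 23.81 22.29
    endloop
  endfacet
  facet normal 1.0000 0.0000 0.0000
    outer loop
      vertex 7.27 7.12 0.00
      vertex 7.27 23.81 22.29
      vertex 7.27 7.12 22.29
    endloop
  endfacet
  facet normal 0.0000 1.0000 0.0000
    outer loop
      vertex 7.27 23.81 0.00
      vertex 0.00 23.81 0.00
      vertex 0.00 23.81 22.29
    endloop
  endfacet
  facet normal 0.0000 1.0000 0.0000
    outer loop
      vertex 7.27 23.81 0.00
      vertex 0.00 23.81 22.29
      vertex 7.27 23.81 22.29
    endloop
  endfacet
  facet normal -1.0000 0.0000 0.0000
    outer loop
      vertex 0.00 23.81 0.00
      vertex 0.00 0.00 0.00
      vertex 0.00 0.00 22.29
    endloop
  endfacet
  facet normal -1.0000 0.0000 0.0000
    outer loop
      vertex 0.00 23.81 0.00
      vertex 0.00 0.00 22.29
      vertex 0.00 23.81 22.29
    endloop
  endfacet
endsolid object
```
; perimeter-only toolpath
G21 ; units = mm
G90 ; absolute positioning
G28 ; home
; layer 1
G0 Z2.79
G0 X0.00 Y0.00
G1 X18.50 Y0.00
G1 X18.50 Y7.12
G1 X7.27 Y7.12
G1 X7.27 Y23.81
G1 X0.00 Y23.81
G1 X0.00 Y0.00
; layer 2
G0 Z5.57
G0 X0.00 Y0.00
G1 X18.50 Y0.00
G1 X18.50 Y7.12
G1 X7.27 Y7.12
G1 X7.27 Y23.81
G1 X0.00 Y23.81
G1 X0.00 Y0.00
; layer 3
G0 Z8.36
G0 X0.00 Y0.00
G1 X18.50 Y0.00
G1 X18.50 Y7.12
G1 X7.27 Y7.12
G1 X7.27 Y23.81
G1 X0.00 Y23.81
G1 X0.00 Y0.00
; layer 4
G0 Z11.14
G0 X0.00 Y0.00
G1 X18.50 Y0.00
G1 X18.50 Y7.12
G1 X7.27 Y7.12
G1 X7.27 Y23.81
G1 X0.00 Y23.81
G1 X0.00 Y0.00
; layer 5
G0 Z13.93
G0 X0.00 Y0.00
G1 X18.50 Y0.00
G1 X18.50 Y7.12
G1 X7.27 Y7.12
G1 X7.27 Y23.81
G1 X0.00 Y23.81
G1 X0.00 Y0.00
; layer 6
G0 Z16.72
G0 X0.00 Y0.00
G1 X18.50 Y0.00
G1 X18.50 Y7.12
G1 X7.27 Y7.12
G1 X7.27 Y23.81
G1 X0.00 Y23.81
G1 X0.00 Y0.00
; layer 7
G0 Z19.50
G0 X0.00 Y0.00
G1 X18.50 Y0.00
G1 X18.50 Y7.12
G1 X7.27 Y7.12
G1 X7.27 Y23.81
G1 X0.00 Y23.81
G1 X0.00 Y0.00
; layer 8
G0 Z22.29
G0 X0.00 Y0.00
G1 X18.50 Y0.00
G1 X18.50 Y7.12
G1 X7.27 Y7.12
G1 X7.27 Y23.81
G1 X0.00 Y23.81
G1 X0.00 Y0.00
M2 ; end

The solid is an L-shaped prism: outer 18.5 × 23.8 mm, arm thicknesses ≈ 7.12 mm (horizontal) and 7.27 mm (vertical), extruded 22.3 mm in z. Slicing at Δz = 2.79 mm — 8 equal slices spanning the solid's height, so layer i sits at z = i·h/8 — gives 8 non-empty perimeters. Each is a 6-segment closed polygon; G0 lifts to the layer z and rapids to the start vertex, then G1 traces the edges.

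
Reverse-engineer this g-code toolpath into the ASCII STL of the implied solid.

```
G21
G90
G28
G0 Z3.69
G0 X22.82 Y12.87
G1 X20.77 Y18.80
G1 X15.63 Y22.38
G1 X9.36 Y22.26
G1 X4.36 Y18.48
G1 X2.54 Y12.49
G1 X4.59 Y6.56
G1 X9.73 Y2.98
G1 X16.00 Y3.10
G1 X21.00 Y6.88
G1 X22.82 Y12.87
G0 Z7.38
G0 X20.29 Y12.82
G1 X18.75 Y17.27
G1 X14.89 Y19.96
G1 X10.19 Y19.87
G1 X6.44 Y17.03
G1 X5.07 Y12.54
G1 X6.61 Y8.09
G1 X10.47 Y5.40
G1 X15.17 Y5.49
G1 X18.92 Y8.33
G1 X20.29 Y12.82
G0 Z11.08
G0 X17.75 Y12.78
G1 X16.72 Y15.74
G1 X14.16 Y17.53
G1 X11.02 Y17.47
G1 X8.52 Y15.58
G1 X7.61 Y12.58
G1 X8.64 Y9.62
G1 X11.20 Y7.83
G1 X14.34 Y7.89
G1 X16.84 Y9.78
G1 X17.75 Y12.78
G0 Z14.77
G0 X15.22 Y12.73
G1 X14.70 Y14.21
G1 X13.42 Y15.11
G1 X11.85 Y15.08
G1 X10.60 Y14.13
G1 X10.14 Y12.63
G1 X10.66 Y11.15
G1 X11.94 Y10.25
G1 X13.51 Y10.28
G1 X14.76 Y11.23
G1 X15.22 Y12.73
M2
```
solid part
  facet normal 0.0000 0.0000 -1.0000
    outer loop
      vertex 16.37 24.81 0.00
      vertex 22.79 20.33 0.00
      vertex 25.36 12.92 0.00
    endloop
  endfacet
  facet normal 0.0000 0.0000 -1.0000
    outer loop
      vertex 8.53 24.66 0.00
      vertex 16.37 24.81 0.00
      vertex 25.36 12.92 0.00
    endloop
  endfacet
  facet normal 0.0000 0.0000 -1.0000
    outer loop
      vertex 2.28 19.93 0.00
      vertex 8.53 24.66 0.00
      vertex 25.36 12.92 0.00
    endloop
  endfacet
  facet normal 0.0000 0.0000 -1.0000
    outer loop
      vertex 0.00 12.44 0.00
      vertex 2.28 19.93 0.00
      vertex 25.36 12.92 0.00
    endloop
  endfacet
  facet normal 0.0000 0.0000 -1.0000
    outer loop
      vertex 2.57 5.03 0.00
      vertex 0.00 12.44 0.00
      vertex 25.36 12.92 0.00
    endloop
  endfacet
  facet normal 0.0000 0.0000 -1.0000
    outer loop
      vertex 8.99 0.55 0.00
      vertex 2.57 5.03 0.00
      vertex 25.36 12.92 0.00
    endloop
  endfacet
  facet normal 0.0000 0.0000 -1.0000
    outer loop
      vertex 16.83 0.70 0.00
      vertex 8.99 0.55 0.00
      vertex 25.36 12.92 0.00
    endloop
  endfacet
  facet normal 0.0000 0.0000 -1.0000
    outer loop
      vertex 23.08 5.43 0.00
      vertex 16.83 0.70 0.00
      vertex 25.36 12.92 0.00
    endloop
  endfacet
  facet normal 0.7910 0.2743 0.5469
    outer loop
      vertex 25.36 12.92 0.00
      vertex 22.79 20.33 0.00
      vertex 12.68 12.68 18.46
    endloop
  endfacet
  facet normal 0.4791 0.6866 0.5469
    outer loop
      vertex 22.79 20.33 0.00
      vertex 16.37 24.81 0.00
      vertex 12.68 12.68 18.46
    endloop
  endfacet
  facet normal -0.0160 0.8371 0.5468
    outer loop
      vertex 16.37 24.81 0.00
      vertex 8.53 24.66 0.00
      vertex 12.68 12.68 18.46
    endloop
  endfacet
  facet normal -0.5052 0.6676 0.5468
    outer loop
      vertex 8.53 24.66 0.00
      vertex 2.28 19.93 0.00
      vertex 12.68 12.68 18.46
    endloop
  endfacet
  facet normal -0.8009 0.2438 0.5469
    outer loop
      vertex 2.28 19.93 0.00
      vertex 0.00 12.44 0.00
      vertex 12.68 12.68 18.46
    endloop
  endfacet
  facet normal -0.7910 -0.2743 0.5469
    outer loop
      vertex 0.00 12.44 0.00
      vertex 2.57 5.03 0.00
      vertex 12.68 12.68 18.46
    endloop
  endfacet
  facet normal -0.4791 -0.6866 0.5469
    outer loop
      vertex 2.57 5.03 0.00
      vertex 8.99 0.55 0.00
      vertex 12.68 12.68 18.46
    endloop
  endfacet
  facet normal 0.0160 -0.8371 0.5468
    outer loop
      vertex 8.99 0.55 0.00
      vertex 16.83 0.70 0.00
      vertex 12.68 12.68 18.46
    endloop
  endfacet
  facet normal 0.5052 -0.6676 0.5468
    outer loop
      vertex 16.83 0.70 0.00
      vertex 23.08 5.43 0.00
      vertex 12.68 12.68 18.46
    endloop
  endfacet
  facet normal 0.8009 -0.2438 0.5469
    outer loop
      vertex 23.08 5.43 0.00
      vertex 25.36 12.92 0.00
      vertex 12.68 12.68 18.46
    endloop
  endfacet
endsolid part

The G0 Z moves step by Δz≈3.69 mm. The G1 loops shrink linearly with z, so the solid tapers from its base footprint up to z≈18.5. Closing with a flat bottom cap and the tapered top and triangulating gives 18 facets — a regular 10-sided pyramid, base circumscribed radius ≈ 12.7 mm, apex at z ≈ 18.5 mm.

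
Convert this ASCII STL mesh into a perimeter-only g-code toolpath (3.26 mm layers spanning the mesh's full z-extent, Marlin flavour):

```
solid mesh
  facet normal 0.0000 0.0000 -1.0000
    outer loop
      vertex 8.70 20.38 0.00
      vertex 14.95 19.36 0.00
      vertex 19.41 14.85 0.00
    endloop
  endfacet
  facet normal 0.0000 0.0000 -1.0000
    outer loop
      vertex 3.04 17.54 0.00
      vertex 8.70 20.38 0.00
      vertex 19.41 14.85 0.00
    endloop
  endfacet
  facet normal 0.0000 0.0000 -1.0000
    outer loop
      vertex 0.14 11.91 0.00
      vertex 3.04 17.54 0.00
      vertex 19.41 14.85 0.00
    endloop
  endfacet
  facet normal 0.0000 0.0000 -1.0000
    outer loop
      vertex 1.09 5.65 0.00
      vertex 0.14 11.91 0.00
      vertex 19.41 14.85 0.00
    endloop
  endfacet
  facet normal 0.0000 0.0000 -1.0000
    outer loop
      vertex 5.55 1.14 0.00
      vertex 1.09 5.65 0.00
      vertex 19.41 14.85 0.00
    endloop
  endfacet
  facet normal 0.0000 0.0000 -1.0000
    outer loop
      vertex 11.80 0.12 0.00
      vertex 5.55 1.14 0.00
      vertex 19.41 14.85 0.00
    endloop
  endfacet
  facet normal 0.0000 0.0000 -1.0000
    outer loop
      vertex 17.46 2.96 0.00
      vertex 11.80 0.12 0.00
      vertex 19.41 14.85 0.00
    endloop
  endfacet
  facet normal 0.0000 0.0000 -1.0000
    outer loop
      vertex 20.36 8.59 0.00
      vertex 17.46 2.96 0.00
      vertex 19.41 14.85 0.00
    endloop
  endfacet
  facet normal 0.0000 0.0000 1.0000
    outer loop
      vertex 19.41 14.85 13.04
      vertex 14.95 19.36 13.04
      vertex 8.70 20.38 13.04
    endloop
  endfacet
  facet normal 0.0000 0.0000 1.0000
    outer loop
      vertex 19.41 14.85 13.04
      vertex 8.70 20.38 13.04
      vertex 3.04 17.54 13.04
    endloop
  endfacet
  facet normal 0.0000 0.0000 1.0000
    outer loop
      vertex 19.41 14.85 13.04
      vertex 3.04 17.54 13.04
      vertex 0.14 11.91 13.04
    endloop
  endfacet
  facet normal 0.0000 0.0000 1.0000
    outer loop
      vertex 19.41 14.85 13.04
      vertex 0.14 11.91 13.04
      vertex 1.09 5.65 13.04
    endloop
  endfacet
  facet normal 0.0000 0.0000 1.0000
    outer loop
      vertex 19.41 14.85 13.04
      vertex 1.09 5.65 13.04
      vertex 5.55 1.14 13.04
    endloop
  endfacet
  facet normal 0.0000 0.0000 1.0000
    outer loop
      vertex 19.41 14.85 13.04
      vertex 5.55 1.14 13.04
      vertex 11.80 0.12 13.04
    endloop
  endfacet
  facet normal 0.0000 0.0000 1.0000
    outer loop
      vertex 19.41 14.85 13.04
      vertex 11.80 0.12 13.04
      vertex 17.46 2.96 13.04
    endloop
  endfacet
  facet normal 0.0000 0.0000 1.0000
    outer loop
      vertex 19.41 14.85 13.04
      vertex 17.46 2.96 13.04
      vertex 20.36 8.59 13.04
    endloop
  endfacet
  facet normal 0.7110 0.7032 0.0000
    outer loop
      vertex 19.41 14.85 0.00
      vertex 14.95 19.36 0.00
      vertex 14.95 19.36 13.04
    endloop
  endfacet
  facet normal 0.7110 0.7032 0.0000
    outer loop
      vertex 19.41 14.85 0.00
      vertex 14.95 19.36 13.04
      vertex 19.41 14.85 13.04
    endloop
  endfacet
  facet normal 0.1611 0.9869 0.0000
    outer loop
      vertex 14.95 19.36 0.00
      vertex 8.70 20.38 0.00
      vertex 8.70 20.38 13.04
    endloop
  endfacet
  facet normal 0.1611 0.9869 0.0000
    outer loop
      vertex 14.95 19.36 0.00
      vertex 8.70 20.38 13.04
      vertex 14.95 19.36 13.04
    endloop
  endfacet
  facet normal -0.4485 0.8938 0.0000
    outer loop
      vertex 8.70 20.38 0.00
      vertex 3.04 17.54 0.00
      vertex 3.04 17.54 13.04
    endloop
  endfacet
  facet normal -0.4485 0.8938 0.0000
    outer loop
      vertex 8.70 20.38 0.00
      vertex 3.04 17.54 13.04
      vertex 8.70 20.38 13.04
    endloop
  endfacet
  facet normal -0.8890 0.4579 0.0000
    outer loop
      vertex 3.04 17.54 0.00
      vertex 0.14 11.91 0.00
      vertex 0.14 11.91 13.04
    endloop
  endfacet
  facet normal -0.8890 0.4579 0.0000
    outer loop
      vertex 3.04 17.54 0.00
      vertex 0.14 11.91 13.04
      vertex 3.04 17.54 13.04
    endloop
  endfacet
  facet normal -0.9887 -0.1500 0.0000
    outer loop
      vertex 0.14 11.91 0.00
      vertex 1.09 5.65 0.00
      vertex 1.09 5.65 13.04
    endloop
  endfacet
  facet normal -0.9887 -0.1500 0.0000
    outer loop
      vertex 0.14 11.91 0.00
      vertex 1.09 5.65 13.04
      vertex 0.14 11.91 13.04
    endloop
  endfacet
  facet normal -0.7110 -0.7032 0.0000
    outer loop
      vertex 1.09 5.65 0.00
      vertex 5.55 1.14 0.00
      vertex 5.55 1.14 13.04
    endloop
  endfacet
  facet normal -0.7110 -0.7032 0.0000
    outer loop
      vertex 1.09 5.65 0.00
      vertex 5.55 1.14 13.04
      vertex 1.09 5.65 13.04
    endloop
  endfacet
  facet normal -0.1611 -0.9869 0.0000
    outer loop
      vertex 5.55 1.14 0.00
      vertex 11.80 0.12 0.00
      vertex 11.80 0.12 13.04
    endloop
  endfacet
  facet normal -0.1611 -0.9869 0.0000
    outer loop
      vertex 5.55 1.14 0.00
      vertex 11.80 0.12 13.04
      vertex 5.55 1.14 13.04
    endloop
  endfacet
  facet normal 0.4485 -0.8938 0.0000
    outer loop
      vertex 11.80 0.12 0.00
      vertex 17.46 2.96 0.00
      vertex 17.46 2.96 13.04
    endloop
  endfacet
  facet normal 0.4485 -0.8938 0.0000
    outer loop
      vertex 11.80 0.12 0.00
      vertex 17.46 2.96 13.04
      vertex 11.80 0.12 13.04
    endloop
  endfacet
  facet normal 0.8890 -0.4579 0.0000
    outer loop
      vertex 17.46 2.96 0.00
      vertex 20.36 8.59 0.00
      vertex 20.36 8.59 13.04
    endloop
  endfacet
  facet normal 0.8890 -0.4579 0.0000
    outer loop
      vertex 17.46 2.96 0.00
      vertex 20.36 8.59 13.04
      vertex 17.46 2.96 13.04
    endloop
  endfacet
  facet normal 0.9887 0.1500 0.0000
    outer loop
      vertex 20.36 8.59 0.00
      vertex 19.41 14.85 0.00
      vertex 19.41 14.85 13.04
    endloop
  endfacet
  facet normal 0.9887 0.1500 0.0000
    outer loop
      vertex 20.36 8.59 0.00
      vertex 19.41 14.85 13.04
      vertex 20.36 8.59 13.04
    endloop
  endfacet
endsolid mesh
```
; perimeter-only toolpath
G21 ; units = mm
G90 ; absolute positioning
G28 ; home
; layer 1
G0 Z3.26
G0 X19.41 Y14.85
G1 X14.95 Y19.36
G1 X8.70 Y20.38
G1 X3.04 Y17.54
G1 X0.14 Y11.91
G1 X1.09 Y5.65
G1 X5.55 Y1.14
G1 X11.80 Y0.12
G1 X17.46 Y2.96
G1 X20.36 Y8.59
G1 X19.41 Y14.85
; layer 2
G0 Z6.52
G0 X19.41 Y14.85
G1 X14.95 Y19.36
G1 X8.70 Y20.38
G1 X3.04 Y17.54
G1 X0.14 Y11.91
G1 X1.09 Y5.65
G1 X5.55 Y1.14
G1 X11.80 Y0.12
G1 X17.46 Y2.96
G1 X20.36 Y8.59
G1 X19.41 Y14.85
; layer 3
G0 Z9.78
G0 X19.41 Y14.85
G1 X14.95 Y19.36
G1 X8.70 Y20.38
G1 X3.04 Y17.54
G1 X0.14 Y11.91
G1 X1.09 Y5.65
G1 X5.55 Y1.14
G1 X11.80 Y0.12
G1 X17.46 Y2.96
G1 X20.36 Y8.59
G1 X19.41 Y14.85
; layer 4
G0 Z13.04
G0 X19.41 Y14.85
G1 X14.95 Y19.36
G1 X8.70 Y20.38
G1 X3.04 Y17.54
G1 X0.14 Y11.91
G1 X1.09 Y5.65
G1 X5.55 Y1.14
G1 X11.80 Y0.12
G1 X17.46 Y2.96
G1 X20.36 Y8.59
G1 X19.41 Y14.85
M2 ; end

The solid is a regular 10-sided prism (a cylinder approximated with 10 flat sides), circumscribed radius ≈ 10.2 mm, height ≈ 13 mm. Slicing at Δz = 3.26 mm — 4 equal slices spanning the solid's height, so layer i sits at z = i·h/4 — gives 4 non-empty perimeters. Each is a 10-segment closed polygon; G0 lifts to the layer z and rapids to the start vertex, then G1 traces the edges.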